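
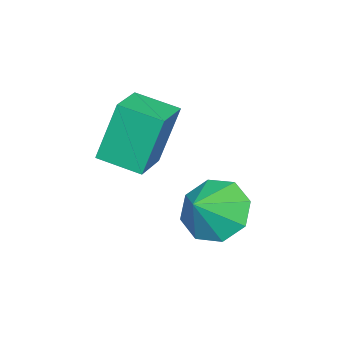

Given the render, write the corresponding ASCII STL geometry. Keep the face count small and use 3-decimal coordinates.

solid 
facet normal -0.960 -0.228 -0.162
outer loop
vertex -3.849 -0.802 4.893
vertex -4.111 0.55 4.544
vertex -3.405 -1.237 2.877
endloop
endfacet
facet normal 0.184 -0.952 0.246
outer loop
vertex -2.109 -0.93 3.096
vertex -3.849 -0.802 4.893
vertex -3.405 -1.237 2.877
endloop
endfacet
facet normal -0.960 -0.228 -0.162
outer loop
vertex -3.405 -1.237 2.877
vertex -4.111 0.55 4.544
vertex -3.667 0.114 2.528
endloop
endfacet
facet normal 0.210 -0.206 -0.956
outer loop
vertex -3.667 0.114 2.528
vertex -2.109 -0.93 3.096
vertex -3.405 -1.237 2.877
endloop
endfacet
facet normal -0.210 0.206 0.956
outer loop
vertex -3.849 -0.802 4.893
vertex -2.815 0.857 4.763
vertex -4.111 0.55 4.544
endloop
endfacet
facet normal 0.184 -0.951 0.246
outer loop
vertex -2.553 -0.494 5.112
vertex -3.849 -0.802 4.893
vertex -2.109 -0.93 3.096
endloop
endfacet
facet normal -0.210 0.206 0.956
outer loop
vertex -2.553 -0.494 5.112
vertex -2.815 0.857 4.763
vertex -3.849 -0.802 4.893
endloop
endfacet
facet normal -0.184 0.952 -0.246
outer loop
vertex -4.111 0.55 4.544
vertex -2.815 0.857 4.763
vertex -3.667 0.114 2.528
endloop
endfacet
facet normal 0.210 -0.206 -0.956
outer loop
vertex -2.371 0.422 2.747
vertex -2.109 -0.93 3.096
vertex -3.667 0.114 2.528
endloop
endfacet
facet normal -0.185 0.952 -0.246
outer loop
vertex -3.667 0.114 2.528
vertex -2.815 0.857 4.763
vertex -2.371 0.422 2.747
endloop
endfacet
facet normal 0.960 0.228 0.162
outer loop
vertex -2.371 0.422 2.747
vertex -2.553 -0.494 5.112
vertex -2.109 -0.93 3.096
endloop
endfacet
facet normal 0.960 0.228 0.162
outer loop
vertex -2.815 0.857 4.763
vertex -2.553 -0.494 5.112
vertex -2.371 0.422 2.747
endloop
endfacet
facet normal -0.792 0.056 -0.608
outer loop
vertex -2.615 2.85 0.79
vertex -3.201 2.246 1.498
vertex -3.018 3.322 1.359
endloop
endfacet
facet normal 0.788 0.614 0.048
outer loop
vertex -2.615 2.85 0.79
vertex -3.018 3.322 1.359
vertex -2.179 2.174 2.282
endloop
endfacet
facet normal -0.792 0.056 -0.608
outer loop
vertex -3.018 3.322 1.359
vertex -3.201 2.246 1.498
vertex -3.528 3.164 2.009
endloop
endfacet
facet normal 0.435 0.736 0.520
outer loop
vertex -3.018 3.322 1.359
vertex -3.528 3.164 2.009
vertex -2.179 2.174 2.282
endloop
endfacet
facet normal -0.792 0.056 -0.607
outer loop
vertex -3.528 3.164 2.009
vertex -3.201 2.246 1.498
vertex -3.847 2.468 2.361
endloop
endfacet
facet normal 0.115 0.406 0.907
outer loop
vertex -3.528 3.164 2.009
vertex -3.847 2.468 2.361
vertex -2.179 2.174 2.282
endloop
endfacet
facet normal -0.792 0.056 -0.607
outer loop
vertex -3.847 2.468 2.361
vertex -3.201 2.246 1.498
vertex -3.787 1.643 2.207
endloop
endfacet
facet normal 0.014 -0.182 0.983
outer loop
vertex -3.847 2.468 2.361
vertex -3.787 1.643 2.207
vertex -2.179 2.174 2.282
endloop
endfacet
facet normal -0.792 0.056 -0.607
outer loop
vertex -3.787 1.643 2.207
vertex -3.201 2.246 1.498
vertex -3.384 1.171 1.638
endloop
endfacet
facet normal 0.193 -0.684 0.704
outer loop
vertex -3.787 1.643 2.207
vertex -3.384 1.171 1.638
vertex -2.179 2.174 2.282
endloop
endfacet
facet normal -0.793 0.056 -0.607
outer loop
vertex -3.384 1.171 1.638
vertex -3.201 2.246 1.498
vertex -2.874 1.329 0.987
endloop
endfacet
facet normal 0.546 -0.805 0.232
outer loop
vertex -3.384 1.171 1.638
vertex -2.874 1.329 0.987
vertex -2.179 2.174 2.282
endloop
endfacet
facet normal -0.792 0.056 -0.607
outer loop
vertex -2.874 1.329 0.987
vertex -3.201 2.246 1.498
vertex -2.556 2.024 0.636
endloop
endfacet
facet normal 0.866 -0.475 -0.155
outer loop
vertex -2.874 1.329 0.987
vertex -2.556 2.024 0.636
vertex -2.179 2.174 2.282
endloop
endfacet
facet normal -0.792 0.057 -0.607
outer loop
vertex -2.556 2.024 0.636
vertex -3.201 2.246 1.498
vertex -2.615 2.85 0.79
endloop
endfacet
facet normal 0.966 0.112 -0.232
outer loop
vertex -2.556 2.024 0.636
vertex -2.615 2.85 0.79
vertex -2.179 2.174 2.282
endloop
endfacet

endsolid


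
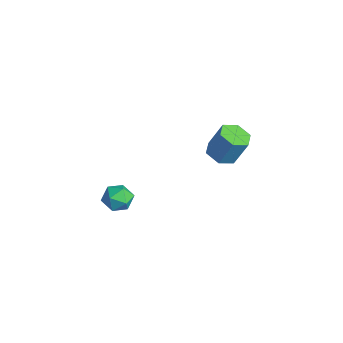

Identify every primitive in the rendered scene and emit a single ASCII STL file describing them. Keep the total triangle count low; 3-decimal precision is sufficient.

solid 
facet normal -0.233 -0.337 -0.912
outer loop
vertex -2.317 3.115 -2.391
vertex -2.933 2.846 -2.134
vertex -2.912 3.519 -2.388
endloop
endfacet
facet normal 0.511 0.755 -0.411
outer loop
vertex -2.317 3.115 -2.391
vertex -2.912 3.519 -2.388
vertex -1.991 3.584 -1.124
endloop
endfacet
facet normal 0.510 0.756 -0.410
outer loop
vertex -1.991 3.584 -1.124
vertex -2.912 3.519 -2.388
vertex -2.587 3.988 -1.12
endloop
endfacet
facet normal 0.234 0.337 0.912
outer loop
vertex -1.991 3.584 -1.124
vertex -2.587 3.988 -1.12
vertex -2.607 3.314 -0.866
endloop
endfacet
facet normal -0.234 -0.337 -0.912
outer loop
vertex -2.912 3.519 -2.388
vertex -2.933 2.846 -2.134
vertex -3.529 3.25 -2.13
endloop
endfacet
facet normal -0.461 0.864 -0.201
outer loop
vertex -2.912 3.519 -2.388
vertex -3.529 3.25 -2.13
vertex -2.587 3.988 -1.12
endloop
endfacet
facet normal -0.462 0.864 -0.200
outer loop
vertex -2.587 3.988 -1.12
vertex -3.529 3.25 -2.13
vertex -3.203 3.718 -0.863
endloop
endfacet
facet normal 0.233 0.337 0.912
outer loop
vertex -2.587 3.988 -1.12
vertex -3.203 3.718 -0.863
vertex -2.607 3.314 -0.866
endloop
endfacet
facet normal -0.234 -0.337 -0.912
outer loop
vertex -3.529 3.25 -2.13
vertex -2.933 2.846 -2.134
vertex -3.549 2.576 -1.876
endloop
endfacet
facet normal -0.972 0.108 0.210
outer loop
vertex -3.529 3.25 -2.13
vertex -3.549 2.576 -1.876
vertex -3.203 3.718 -0.863
endloop
endfacet
facet normal -0.972 0.108 0.210
outer loop
vertex -3.203 3.718 -0.863
vertex -3.549 2.576 -1.876
vertex -3.223 3.045 -0.609
endloop
endfacet
facet normal 0.233 0.337 0.912
outer loop
vertex -3.203 3.718 -0.863
vertex -3.223 3.045 -0.609
vertex -2.607 3.314 -0.866
endloop
endfacet
facet normal -0.234 -0.337 -0.912
outer loop
vertex -3.549 2.576 -1.876
vertex -2.933 2.846 -2.134
vertex -2.953 2.172 -1.88
endloop
endfacet
facet normal -0.510 -0.756 0.411
outer loop
vertex -3.549 2.576 -1.876
vertex -2.953 2.172 -1.88
vertex -3.223 3.045 -0.609
endloop
endfacet
facet normal -0.511 -0.755 0.410
outer loop
vertex -3.223 3.045 -0.609
vertex -2.953 2.172 -1.88
vertex -2.628 2.641 -0.612
endloop
endfacet
facet normal 0.233 0.337 0.912
outer loop
vertex -3.223 3.045 -0.609
vertex -2.628 2.641 -0.612
vertex -2.607 3.314 -0.866
endloop
endfacet
facet normal -0.233 -0.337 -0.912
outer loop
vertex -2.953 2.172 -1.88
vertex -2.933 2.846 -2.134
vertex -2.337 2.442 -2.137
endloop
endfacet
facet normal 0.462 -0.864 0.201
outer loop
vertex -2.953 2.172 -1.88
vertex -2.337 2.442 -2.137
vertex -2.628 2.641 -0.612
endloop
endfacet
facet normal 0.461 -0.864 0.201
outer loop
vertex -2.628 2.641 -0.612
vertex -2.337 2.442 -2.137
vertex -2.011 2.91 -0.87
endloop
endfacet
facet normal 0.234 0.337 0.912
outer loop
vertex -2.628 2.641 -0.612
vertex -2.011 2.91 -0.87
vertex -2.607 3.314 -0.866
endloop
endfacet
facet normal -0.233 -0.337 -0.912
outer loop
vertex -2.337 2.442 -2.137
vertex -2.933 2.846 -2.134
vertex -2.317 3.115 -2.391
endloop
endfacet
facet normal 0.972 -0.108 -0.210
outer loop
vertex -2.337 2.442 -2.137
vertex -2.317 3.115 -2.391
vertex -2.011 2.91 -0.87
endloop
endfacet
facet normal 0.972 -0.108 -0.210
outer loop
vertex -2.011 2.91 -0.87
vertex -2.317 3.115 -2.391
vertex -1.991 3.584 -1.124
endloop
endfacet
facet normal 0.234 0.337 0.912
outer loop
vertex -2.011 2.91 -0.87
vertex -1.991 3.584 -1.124
vertex -2.607 3.314 -0.866
endloop
endfacet
facet normal -0.446 0.235 0.864
outer loop
vertex -2.593 -1.648 -2.157
vertex -2.544 -2.32 -1.949
vertex -2.024 -1.867 -1.804
endloop
endfacet
facet normal -0.075 0.789 0.610
outer loop
vertex -2.593 -1.648 -2.157
vertex -2.024 -1.867 -1.804
vertex -1.952 -1.434 -2.355
endloop
endfacet
facet normal -0.327 0.944 -0.039
outer loop
vertex -2.593 -1.648 -2.157
vertex -1.952 -1.434 -2.355
vertex -2.428 -1.619 -2.841
endloop
endfacet
facet normal -0.854 0.486 -0.185
outer loop
vertex -2.593 -1.648 -2.157
vertex -2.428 -1.619 -2.841
vertex -2.794 -2.166 -2.59
endloop
endfacet
facet normal -0.927 0.048 0.373
outer loop
vertex -2.593 -1.648 -2.157
vertex -2.794 -2.166 -2.59
vertex -2.544 -2.32 -1.949
endloop
endfacet
facet normal 0.606 0.585 0.539
outer loop
vertex -1.952 -1.434 -2.355
vertex -2.024 -1.867 -1.804
vertex -1.506 -1.974 -2.27
endloop
endfacet
facet normal 0.006 -0.311 0.950
outer loop
vertex -2.024 -1.867 -1.804
vertex -2.544 -2.32 -1.949
vertex -1.872 -2.521 -2.019
endloop
endfacet
facet normal -0.774 -0.615 0.154
outer loop
vertex -2.544 -2.32 -1.949
vertex -2.794 -2.166 -2.59
vertex -2.348 -2.706 -2.505
endloop
endfacet
facet normal -0.655 0.094 -0.750
outer loop
vertex -2.794 -2.166 -2.59
vertex -2.428 -1.619 -2.841
vertex -2.276 -2.273 -3.056
endloop
endfacet
facet normal 0.197 0.837 -0.511
outer loop
vertex -2.428 -1.619 -2.841
vertex -1.952 -1.434 -2.355
vertex -1.756 -1.82 -2.911
endloop
endfacet
facet normal 0.854 -0.486 0.185
outer loop
vertex -1.707 -2.492 -2.703
vertex -1.506 -1.974 -2.27
vertex -1.872 -2.521 -2.019
endloop
endfacet
facet normal 0.327 -0.944 0.039
outer loop
vertex -1.707 -2.492 -2.703
vertex -1.872 -2.521 -2.019
vertex -2.348 -2.706 -2.505
endloop
endfacet
facet normal 0.075 -0.789 -0.610
outer loop
vertex -1.707 -2.492 -2.703
vertex -2.348 -2.706 -2.505
vertex -2.276 -2.273 -3.056
endloop
endfacet
facet normal 0.446 -0.235 -0.864
outer loop
vertex -1.707 -2.492 -2.703
vertex -2.276 -2.273 -3.056
vertex -1.756 -1.82 -2.911
endloop
endfacet
facet normal 0.927 -0.048 -0.373
outer loop
vertex -1.707 -2.492 -2.703
vertex -1.756 -1.82 -2.911
vertex -1.506 -1.974 -2.27
endloop
endfacet
facet normal 0.655 -0.094 0.750
outer loop
vertex -1.872 -2.521 -2.019
vertex -1.506 -1.974 -2.27
vertex -2.024 -1.867 -1.804
endloop
endfacet
facet normal -0.197 -0.837 0.511
outer loop
vertex -2.348 -2.706 -2.505
vertex -1.872 -2.521 -2.019
vertex -2.544 -2.32 -1.949
endloop
endfacet
facet normal -0.606 -0.585 -0.539
outer loop
vertex -2.276 -2.273 -3.056
vertex -2.348 -2.706 -2.505
vertex -2.794 -2.166 -2.59
endloop
endfacet
facet normal -0.006 0.311 -0.950
outer loop
vertex -1.756 -1.82 -2.911
vertex -2.276 -2.273 -3.056
vertex -2.428 -1.619 -2.841
endloop
endfacet
facet normal 0.774 0.615 -0.154
outer loop
vertex -1.506 -1.974 -2.27
vertex -1.756 -1.82 -2.911
vertex -1.952 -1.434 -2.355
endloop
endfacet

endsolid


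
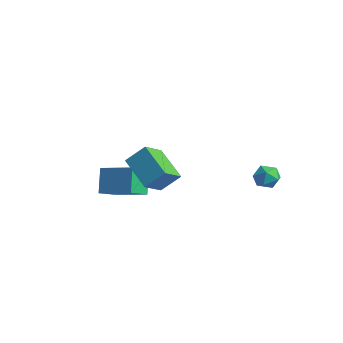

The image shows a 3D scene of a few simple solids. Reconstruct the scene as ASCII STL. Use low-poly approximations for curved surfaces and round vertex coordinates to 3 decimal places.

solid 
facet normal -0.865 -0.040 0.500
outer loop
vertex 2.222 -4.907 3.213
vertex 2.722 -4.099 4.143
vertex 1.75 -3.781 2.488
endloop
endfacet
facet normal -0.376 -0.608 -0.699
outer loop
vertex 3.498 -3.701 1.477
vertex 2.222 -4.907 3.213
vertex 1.75 -3.781 2.488
endloop
endfacet
facet normal -0.865 -0.040 0.500
outer loop
vertex 1.75 -3.781 2.488
vertex 2.722 -4.099 4.143
vertex 2.251 -2.973 3.418
endloop
endfacet
facet normal -0.332 0.793 -0.511
outer loop
vertex 2.251 -2.973 3.418
vertex 3.498 -3.701 1.477
vertex 1.75 -3.781 2.488
endloop
endfacet
facet normal 0.332 -0.793 0.511
outer loop
vertex 2.222 -4.907 3.213
vertex 4.47 -4.019 3.132
vertex 2.722 -4.099 4.143
endloop
endfacet
facet normal -0.377 -0.608 -0.699
outer loop
vertex 3.969 -4.827 2.202
vertex 2.222 -4.907 3.213
vertex 3.498 -3.701 1.477
endloop
endfacet
facet normal 0.332 -0.793 0.511
outer loop
vertex 3.969 -4.827 2.202
vertex 4.47 -4.019 3.132
vertex 2.222 -4.907 3.213
endloop
endfacet
facet normal 0.377 0.608 0.699
outer loop
vertex 2.722 -4.099 4.143
vertex 4.47 -4.019 3.132
vertex 2.251 -2.973 3.418
endloop
endfacet
facet normal -0.332 0.793 -0.511
outer loop
vertex 3.998 -2.893 2.407
vertex 3.498 -3.701 1.477
vertex 2.251 -2.973 3.418
endloop
endfacet
facet normal 0.377 0.608 0.699
outer loop
vertex 2.251 -2.973 3.418
vertex 4.47 -4.019 3.132
vertex 3.998 -2.893 2.407
endloop
endfacet
facet normal 0.865 0.040 -0.500
outer loop
vertex 3.998 -2.893 2.407
vertex 3.969 -4.827 2.202
vertex 3.498 -3.701 1.477
endloop
endfacet
facet normal 0.865 0.040 -0.501
outer loop
vertex 4.47 -4.019 3.132
vertex 3.969 -4.827 2.202
vertex 3.998 -2.893 2.407
endloop
endfacet
facet normal -0.434 0.298 0.850
outer loop
vertex -3.324 -3.356 -0.153
vertex -1.549 -2.473 0.443
vertex -3.689 -2.228 -0.734
endloop
endfacet
facet normal -0.858 -0.426 -0.288
outer loop
vertex -2.991 -2.707 -2.103
vertex -3.324 -3.356 -0.153
vertex -3.689 -2.228 -0.734
endloop
endfacet
facet normal -0.434 0.297 0.851
outer loop
vertex -3.689 -2.228 -0.734
vertex -1.549 -2.473 0.443
vertex -1.914 -1.346 -0.137
endloop
endfacet
facet normal -0.277 0.854 -0.440
outer loop
vertex -1.914 -1.346 -0.137
vertex -2.991 -2.707 -2.103
vertex -3.689 -2.228 -0.734
endloop
endfacet
facet normal 0.277 -0.854 0.440
outer loop
vertex -3.324 -3.356 -0.153
vertex -0.851 -2.952 -0.926
vertex -1.549 -2.473 0.443
endloop
endfacet
facet normal -0.858 -0.426 -0.288
outer loop
vertex -2.626 -3.834 -1.523
vertex -3.324 -3.356 -0.153
vertex -2.991 -2.707 -2.103
endloop
endfacet
facet normal 0.277 -0.855 0.439
outer loop
vertex -2.626 -3.834 -1.523
vertex -0.851 -2.952 -0.926
vertex -3.324 -3.356 -0.153
endloop
endfacet
facet normal 0.858 0.426 0.288
outer loop
vertex -1.549 -2.473 0.443
vertex -0.851 -2.952 -0.926
vertex -1.914 -1.346 -0.137
endloop
endfacet
facet normal -0.277 0.854 -0.439
outer loop
vertex -1.216 -1.824 -1.507
vertex -2.991 -2.707 -2.103
vertex -1.914 -1.346 -0.137
endloop
endfacet
facet normal 0.858 0.426 0.288
outer loop
vertex -1.914 -1.346 -0.137
vertex -0.851 -2.952 -0.926
vertex -1.216 -1.824 -1.507
endloop
endfacet
facet normal 0.434 -0.297 -0.851
outer loop
vertex -1.216 -1.824 -1.507
vertex -2.626 -3.834 -1.523
vertex -2.991 -2.707 -2.103
endloop
endfacet
facet normal 0.434 -0.298 -0.850
outer loop
vertex -0.851 -2.952 -0.926
vertex -2.626 -3.834 -1.523
vertex -1.216 -1.824 -1.507
endloop
endfacet
facet normal -0.914 0.328 -0.237
outer loop
vertex 3.466 2.276 0.518
vertex 3.154 1.765 1.014
vertex 3.346 2.478 1.26
endloop
endfacet
facet normal -0.432 0.850 -0.301
outer loop
vertex 3.466 2.276 0.518
vertex 3.346 2.478 1.26
vertex 4.005 2.686 0.902
endloop
endfacet
facet normal 0.063 0.637 -0.768
outer loop
vertex 3.466 2.276 0.518
vertex 4.005 2.686 0.902
vertex 4.22 2.102 0.435
endloop
endfacet
facet normal -0.113 -0.017 -0.993
outer loop
vertex 3.466 2.276 0.518
vertex 4.22 2.102 0.435
vertex 3.694 1.532 0.505
endloop
endfacet
facet normal -0.717 -0.208 -0.665
outer loop
vertex 3.466 2.276 0.518
vertex 3.694 1.532 0.505
vertex 3.154 1.765 1.014
endloop
endfacet
facet normal -0.115 0.936 0.333
outer loop
vertex 4.005 2.686 0.902
vertex 3.346 2.478 1.26
vertex 4.026 2.428 1.635
endloop
endfacet
facet normal -0.895 0.091 0.436
outer loop
vertex 3.346 2.478 1.26
vertex 3.154 1.765 1.014
vertex 3.5 1.858 1.705
endloop
endfacet
facet normal -0.577 -0.776 -0.257
outer loop
vertex 3.154 1.765 1.014
vertex 3.694 1.532 0.505
vertex 3.715 1.274 1.238
endloop
endfacet
facet normal 0.401 -0.467 -0.789
outer loop
vertex 3.694 1.532 0.505
vertex 4.22 2.102 0.435
vertex 4.374 1.482 0.88
endloop
endfacet
facet normal 0.686 0.591 -0.423
outer loop
vertex 4.22 2.102 0.435
vertex 4.005 2.686 0.902
vertex 4.566 2.195 1.126
endloop
endfacet
facet normal 0.113 0.017 0.993
outer loop
vertex 4.254 1.684 1.622
vertex 4.026 2.428 1.635
vertex 3.5 1.858 1.705
endloop
endfacet
facet normal -0.063 -0.637 0.768
outer loop
vertex 4.254 1.684 1.622
vertex 3.5 1.858 1.705
vertex 3.715 1.274 1.238
endloop
endfacet
facet normal 0.432 -0.850 0.301
outer loop
vertex 4.254 1.684 1.622
vertex 3.715 1.274 1.238
vertex 4.374 1.482 0.88
endloop
endfacet
facet normal 0.914 -0.328 0.237
outer loop
vertex 4.254 1.684 1.622
vertex 4.374 1.482 0.88
vertex 4.566 2.195 1.126
endloop
endfacet
facet normal 0.717 0.208 0.665
outer loop
vertex 4.254 1.684 1.622
vertex 4.566 2.195 1.126
vertex 4.026 2.428 1.635
endloop
endfacet
facet normal -0.401 0.467 0.789
outer loop
vertex 3.5 1.858 1.705
vertex 4.026 2.428 1.635
vertex 3.346 2.478 1.26
endloop
endfacet
facet normal -0.686 -0.591 0.423
outer loop
vertex 3.715 1.274 1.238
vertex 3.5 1.858 1.705
vertex 3.154 1.765 1.014
endloop
endfacet
facet normal 0.115 -0.936 -0.333
outer loop
vertex 4.374 1.482 0.88
vertex 3.715 1.274 1.238
vertex 3.694 1.532 0.505
endloop
endfacet
facet normal 0.895 -0.091 -0.436
outer loop
vertex 4.566 2.195 1.126
vertex 4.374 1.482 0.88
vertex 4.22 2.102 0.435
endloop
endfacet
facet normal 0.577 0.776 0.257
outer loop
vertex 4.026 2.428 1.635
vertex 4.566 2.195 1.126
vertex 4.005 2.686 0.902
endloop
endfacet

endsolid


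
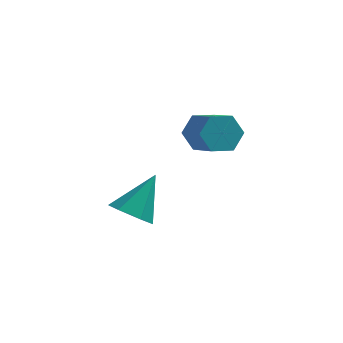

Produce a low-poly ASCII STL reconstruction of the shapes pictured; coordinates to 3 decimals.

solid 
facet normal -0.386 -0.606 -0.695
outer loop
vertex 0.323 -1.118 -4.253
vertex -0.155 -0.413 -4.602
vertex 0.692 -0.595 -4.914
endloop
endfacet
facet normal 0.915 -0.291 0.280
outer loop
vertex 0.323 -1.118 -4.253
vertex 0.692 -0.595 -4.914
vertex 0.615 0.793 -3.218
endloop
endfacet
facet normal -0.386 -0.606 -0.695
outer loop
vertex 0.692 -0.595 -4.914
vertex -0.155 -0.413 -4.602
vertex 0.214 0.11 -5.263
endloop
endfacet
facet normal 0.851 0.424 -0.309
outer loop
vertex 0.692 -0.595 -4.914
vertex 0.214 0.11 -5.263
vertex 0.615 0.793 -3.218
endloop
endfacet
facet normal -0.387 -0.606 -0.695
outer loop
vertex 0.214 0.11 -5.263
vertex -0.155 -0.413 -4.602
vertex -0.632 0.291 -4.95
endloop
endfacet
facet normal 0.079 0.941 -0.330
outer loop
vertex 0.214 0.11 -5.263
vertex -0.632 0.291 -4.95
vertex 0.615 0.793 -3.218
endloop
endfacet
facet normal -0.387 -0.606 -0.695
outer loop
vertex -0.632 0.291 -4.95
vertex -0.155 -0.413 -4.602
vertex -1.001 -0.232 -4.289
endloop
endfacet
facet normal -0.627 0.742 0.237
outer loop
vertex -0.632 0.291 -4.95
vertex -1.001 -0.232 -4.289
vertex 0.615 0.793 -3.218
endloop
endfacet
facet normal -0.387 -0.607 -0.694
outer loop
vertex -1.001 -0.232 -4.289
vertex -0.155 -0.413 -4.602
vertex -0.523 -0.936 -3.94
endloop
endfacet
facet normal -0.564 0.026 0.825
outer loop
vertex -1.001 -0.232 -4.289
vertex -0.523 -0.936 -3.94
vertex 0.615 0.793 -3.218
endloop
endfacet
facet normal -0.387 -0.606 -0.694
outer loop
vertex -0.523 -0.936 -3.94
vertex -0.155 -0.413 -4.602
vertex 0.323 -1.118 -4.253
endloop
endfacet
facet normal 0.208 -0.490 0.846
outer loop
vertex -0.523 -0.936 -3.94
vertex 0.323 -1.118 -4.253
vertex 0.615 0.793 -3.218
endloop
endfacet
facet normal -0.477 0.711 -0.516
outer loop
vertex 3.136 1.258 -0.898
vertex 2.375 0.872 -0.726
vertex 2.689 1.476 -0.184
endloop
endfacet
facet normal 0.712 0.657 0.245
outer loop
vertex 3.136 1.258 -0.898
vertex 2.689 1.476 -0.184
vertex 3.905 0.114 -0.066
endloop
endfacet
facet normal 0.712 0.657 0.246
outer loop
vertex 3.905 0.114 -0.066
vertex 2.689 1.476 -0.184
vertex 3.458 0.332 0.647
endloop
endfacet
facet normal 0.478 -0.710 0.517
outer loop
vertex 3.905 0.114 -0.066
vertex 3.458 0.332 0.647
vertex 3.145 -0.272 0.106
endloop
endfacet
facet normal -0.477 0.711 -0.516
outer loop
vertex 2.689 1.476 -0.184
vertex 2.375 0.872 -0.726
vertex 1.928 1.09 -0.012
endloop
endfacet
facet normal -0.089 0.546 0.833
outer loop
vertex 2.689 1.476 -0.184
vertex 1.928 1.09 -0.012
vertex 3.458 0.332 0.647
endloop
endfacet
facet normal -0.089 0.546 0.833
outer loop
vertex 3.458 0.332 0.647
vertex 1.928 1.09 -0.012
vertex 2.698 -0.054 0.819
endloop
endfacet
facet normal 0.478 -0.710 0.517
outer loop
vertex 3.458 0.332 0.647
vertex 2.698 -0.054 0.819
vertex 3.145 -0.272 0.106
endloop
endfacet
facet normal -0.478 0.711 -0.516
outer loop
vertex 1.928 1.09 -0.012
vertex 2.375 0.872 -0.726
vertex 1.615 0.486 -0.554
endloop
endfacet
facet normal -0.801 -0.112 0.588
outer loop
vertex 1.928 1.09 -0.012
vertex 1.615 0.486 -0.554
vertex 2.698 -0.054 0.819
endloop
endfacet
facet normal -0.801 -0.111 0.588
outer loop
vertex 2.698 -0.054 0.819
vertex 1.615 0.486 -0.554
vertex 2.384 -0.658 0.278
endloop
endfacet
facet normal 0.477 -0.711 0.517
outer loop
vertex 2.698 -0.054 0.819
vertex 2.384 -0.658 0.278
vertex 3.145 -0.272 0.106
endloop
endfacet
facet normal -0.478 0.710 -0.517
outer loop
vertex 1.615 0.486 -0.554
vertex 2.375 0.872 -0.726
vertex 2.062 0.268 -1.267
endloop
endfacet
facet normal -0.712 -0.657 -0.246
outer loop
vertex 1.615 0.486 -0.554
vertex 2.062 0.268 -1.267
vertex 2.384 -0.658 0.278
endloop
endfacet
facet normal -0.713 -0.657 -0.245
outer loop
vertex 2.384 -0.658 0.278
vertex 2.062 0.268 -1.267
vertex 2.831 -0.876 -0.436
endloop
endfacet
facet normal 0.477 -0.711 0.516
outer loop
vertex 2.384 -0.658 0.278
vertex 2.831 -0.876 -0.436
vertex 3.145 -0.272 0.106
endloop
endfacet
facet normal -0.478 0.710 -0.517
outer loop
vertex 2.062 0.268 -1.267
vertex 2.375 0.872 -0.726
vertex 2.822 0.654 -1.439
endloop
endfacet
facet normal 0.089 -0.546 -0.833
outer loop
vertex 2.062 0.268 -1.267
vertex 2.822 0.654 -1.439
vertex 2.831 -0.876 -0.436
endloop
endfacet
facet normal 0.088 -0.546 -0.833
outer loop
vertex 2.831 -0.876 -0.436
vertex 2.822 0.654 -1.439
vertex 3.592 -0.49 -0.608
endloop
endfacet
facet normal 0.477 -0.711 0.516
outer loop
vertex 2.831 -0.876 -0.436
vertex 3.592 -0.49 -0.608
vertex 3.145 -0.272 0.106
endloop
endfacet
facet normal -0.477 0.711 -0.517
outer loop
vertex 2.822 0.654 -1.439
vertex 2.375 0.872 -0.726
vertex 3.136 1.258 -0.898
endloop
endfacet
facet normal 0.801 0.111 -0.589
outer loop
vertex 2.822 0.654 -1.439
vertex 3.136 1.258 -0.898
vertex 3.592 -0.49 -0.608
endloop
endfacet
facet normal 0.802 0.112 -0.587
outer loop
vertex 3.592 -0.49 -0.608
vertex 3.136 1.258 -0.898
vertex 3.905 0.114 -0.066
endloop
endfacet
facet normal 0.478 -0.711 0.516
outer loop
vertex 3.592 -0.49 -0.608
vertex 3.905 0.114 -0.066
vertex 3.145 -0.272 0.106
endloop
endfacet

endsolid


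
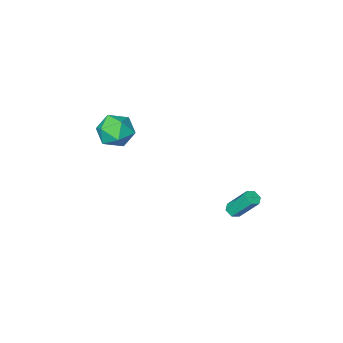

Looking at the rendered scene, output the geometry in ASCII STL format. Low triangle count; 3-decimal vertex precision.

solid 
facet normal -0.978 0.207 0.035
outer loop
vertex 0.175 -3.604 2.381
vertex 0.205 -3.671 3.63
vertex 0.416 -2.579 3.057
endloop
endfacet
facet normal -0.674 0.511 -0.534
outer loop
vertex 0.175 -3.604 2.381
vertex 0.416 -2.579 3.057
vertex 1.069 -2.808 2.015
endloop
endfacet
facet normal -0.375 -0.005 -0.927
outer loop
vertex 0.175 -3.604 2.381
vertex 1.069 -2.808 2.015
vertex 1.262 -4.043 1.944
endloop
endfacet
facet normal -0.495 -0.628 -0.600
outer loop
vertex 0.175 -3.604 2.381
vertex 1.262 -4.043 1.944
vertex 0.728 -4.576 2.942
endloop
endfacet
facet normal -0.868 -0.497 -0.006
outer loop
vertex 0.175 -3.604 2.381
vertex 0.728 -4.576 2.942
vertex 0.205 -3.671 3.63
endloop
endfacet
facet normal -0.153 0.941 -0.303
outer loop
vertex 1.069 -2.808 2.015
vertex 0.416 -2.579 3.057
vertex 1.652 -2.384 3.038
endloop
endfacet
facet normal -0.646 0.449 0.618
outer loop
vertex 0.416 -2.579 3.057
vertex 0.205 -3.671 3.63
vertex 1.118 -2.917 4.036
endloop
endfacet
facet normal -0.467 -0.690 0.552
outer loop
vertex 0.205 -3.671 3.63
vertex 0.728 -4.576 2.942
vertex 1.311 -4.152 3.965
endloop
endfacet
facet normal 0.136 -0.902 -0.409
outer loop
vertex 0.728 -4.576 2.942
vertex 1.262 -4.043 1.944
vertex 1.964 -4.381 2.923
endloop
endfacet
facet normal 0.330 0.106 -0.938
outer loop
vertex 1.262 -4.043 1.944
vertex 1.069 -2.808 2.015
vertex 2.175 -3.289 2.35
endloop
endfacet
facet normal 0.495 0.628 0.600
outer loop
vertex 2.205 -3.356 3.599
vertex 1.652 -2.384 3.038
vertex 1.118 -2.917 4.036
endloop
endfacet
facet normal 0.375 0.005 0.927
outer loop
vertex 2.205 -3.356 3.599
vertex 1.118 -2.917 4.036
vertex 1.311 -4.152 3.965
endloop
endfacet
facet normal 0.674 -0.511 0.534
outer loop
vertex 2.205 -3.356 3.599
vertex 1.311 -4.152 3.965
vertex 1.964 -4.381 2.923
endloop
endfacet
facet normal 0.978 -0.207 -0.035
outer loop
vertex 2.205 -3.356 3.599
vertex 1.964 -4.381 2.923
vertex 2.175 -3.289 2.35
endloop
endfacet
facet normal 0.868 0.497 0.006
outer loop
vertex 2.205 -3.356 3.599
vertex 2.175 -3.289 2.35
vertex 1.652 -2.384 3.038
endloop
endfacet
facet normal -0.136 0.902 0.409
outer loop
vertex 1.118 -2.917 4.036
vertex 1.652 -2.384 3.038
vertex 0.416 -2.579 3.057
endloop
endfacet
facet normal -0.330 -0.106 0.938
outer loop
vertex 1.311 -4.152 3.965
vertex 1.118 -2.917 4.036
vertex 0.205 -3.671 3.63
endloop
endfacet
facet normal 0.153 -0.941 0.303
outer loop
vertex 1.964 -4.381 2.923
vertex 1.311 -4.152 3.965
vertex 0.728 -4.576 2.942
endloop
endfacet
facet normal 0.646 -0.449 -0.618
outer loop
vertex 2.175 -3.289 2.35
vertex 1.964 -4.381 2.923
vertex 1.262 -4.043 1.944
endloop
endfacet
facet normal 0.467 0.690 -0.552
outer loop
vertex 1.652 -2.384 3.038
vertex 2.175 -3.289 2.35
vertex 1.069 -2.808 2.015
endloop
endfacet
facet normal 0.300 -0.529 -0.794
outer loop
vertex -1.815 3.361 -0.634
vertex -2.315 3.382 -0.837
vertex -1.957 3.768 -0.959
endloop
endfacet
facet normal 0.916 0.390 0.088
outer loop
vertex -1.815 3.361 -0.634
vertex -1.957 3.768 -0.959
vertex -2.406 4.397 0.921
endloop
endfacet
facet normal 0.916 0.390 0.088
outer loop
vertex -2.406 4.397 0.921
vertex -1.957 3.768 -0.959
vertex -2.548 4.804 0.596
endloop
endfacet
facet normal -0.302 0.528 0.794
outer loop
vertex -2.406 4.397 0.921
vertex -2.548 4.804 0.596
vertex -2.905 4.418 0.717
endloop
endfacet
facet normal 0.301 -0.530 -0.793
outer loop
vertex -1.957 3.768 -0.959
vertex -2.315 3.382 -0.837
vertex -2.457 3.789 -1.163
endloop
endfacet
facet normal 0.230 0.848 -0.477
outer loop
vertex -1.957 3.768 -0.959
vertex -2.457 3.789 -1.163
vertex -2.548 4.804 0.596
endloop
endfacet
facet normal 0.231 0.848 -0.477
outer loop
vertex -2.548 4.804 0.596
vertex -2.457 3.789 -1.163
vertex -3.047 4.825 0.392
endloop
endfacet
facet normal -0.302 0.528 0.794
outer loop
vertex -2.548 4.804 0.596
vertex -3.047 4.825 0.392
vertex -2.905 4.418 0.717
endloop
endfacet
facet normal 0.302 -0.530 -0.793
outer loop
vertex -2.457 3.789 -1.163
vertex -2.315 3.382 -0.837
vertex -2.814 3.403 -1.041
endloop
endfacet
facet normal -0.687 0.457 -0.565
outer loop
vertex -2.457 3.789 -1.163
vertex -2.814 3.403 -1.041
vertex -3.047 4.825 0.392
endloop
endfacet
facet normal -0.686 0.458 -0.566
outer loop
vertex -3.047 4.825 0.392
vertex -2.814 3.403 -1.041
vertex -3.405 4.439 0.514
endloop
endfacet
facet normal -0.300 0.529 0.794
outer loop
vertex -3.047 4.825 0.392
vertex -3.405 4.439 0.514
vertex -2.905 4.418 0.717
endloop
endfacet
facet normal 0.302 -0.528 -0.794
outer loop
vertex -2.814 3.403 -1.041
vertex -2.315 3.382 -0.837
vertex -2.672 2.996 -0.716
endloop
endfacet
facet normal -0.916 -0.390 -0.088
outer loop
vertex -2.814 3.403 -1.041
vertex -2.672 2.996 -0.716
vertex -3.405 4.439 0.514
endloop
endfacet
facet normal -0.916 -0.390 -0.088
outer loop
vertex -3.405 4.439 0.514
vertex -2.672 2.996 -0.716
vertex -3.263 4.032 0.839
endloop
endfacet
facet normal -0.300 0.529 0.794
outer loop
vertex -3.405 4.439 0.514
vertex -3.263 4.032 0.839
vertex -2.905 4.418 0.717
endloop
endfacet
facet normal 0.302 -0.528 -0.794
outer loop
vertex -2.672 2.996 -0.716
vertex -2.315 3.382 -0.837
vertex -2.173 2.975 -0.512
endloop
endfacet
facet normal -0.231 -0.848 0.477
outer loop
vertex -2.672 2.996 -0.716
vertex -2.173 2.975 -0.512
vertex -3.263 4.032 0.839
endloop
endfacet
facet normal -0.230 -0.848 0.477
outer loop
vertex -3.263 4.032 0.839
vertex -2.173 2.975 -0.512
vertex -2.763 4.011 1.043
endloop
endfacet
facet normal -0.301 0.530 0.793
outer loop
vertex -3.263 4.032 0.839
vertex -2.763 4.011 1.043
vertex -2.905 4.418 0.717
endloop
endfacet
facet normal 0.300 -0.529 -0.794
outer loop
vertex -2.173 2.975 -0.512
vertex -2.315 3.382 -0.837
vertex -1.815 3.361 -0.634
endloop
endfacet
facet normal 0.686 -0.458 0.565
outer loop
vertex -2.173 2.975 -0.512
vertex -1.815 3.361 -0.634
vertex -2.763 4.011 1.043
endloop
endfacet
facet normal 0.687 -0.457 0.565
outer loop
vertex -2.763 4.011 1.043
vertex -1.815 3.361 -0.634
vertex -2.406 4.397 0.921
endloop
endfacet
facet normal -0.302 0.530 0.793
outer loop
vertex -2.763 4.011 1.043
vertex -2.406 4.397 0.921
vertex -2.905 4.418 0.717
endloop
endfacet

endsolid


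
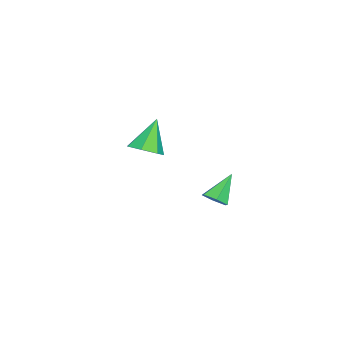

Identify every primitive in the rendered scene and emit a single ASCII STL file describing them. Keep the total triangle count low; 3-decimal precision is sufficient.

solid 
facet normal 0.504 -0.189 -0.842
outer loop
vertex -2.086 -3.341 2.032
vertex -2.536 -2.635 1.604
vertex -1.727 -2.611 2.083
endloop
endfacet
facet normal 0.482 -0.295 0.825
outer loop
vertex -2.086 -3.341 2.032
vertex -1.727 -2.611 2.083
vertex -3.524 -2.265 3.256
endloop
endfacet
facet normal 0.504 -0.189 -0.843
outer loop
vertex -1.727 -2.611 2.083
vertex -2.536 -2.635 1.604
vertex -1.977 -1.899 1.774
endloop
endfacet
facet normal 0.541 0.487 0.685
outer loop
vertex -1.727 -2.611 2.083
vertex -1.977 -1.899 1.774
vertex -3.524 -2.265 3.256
endloop
endfacet
facet normal 0.504 -0.188 -0.843
outer loop
vertex -1.977 -1.899 1.774
vertex -2.536 -2.635 1.604
vertex -2.648 -1.741 1.337
endloop
endfacet
facet normal 0.043 0.959 0.281
outer loop
vertex -1.977 -1.899 1.774
vertex -2.648 -1.741 1.337
vertex -3.524 -2.265 3.256
endloop
endfacet
facet normal 0.505 -0.188 -0.842
outer loop
vertex -2.648 -1.741 1.337
vertex -2.536 -2.635 1.604
vertex -3.234 -2.257 1.101
endloop
endfacet
facet normal -0.639 0.764 -0.083
outer loop
vertex -2.648 -1.741 1.337
vertex -3.234 -2.257 1.101
vertex -3.524 -2.265 3.256
endloop
endfacet
facet normal 0.504 -0.190 -0.842
outer loop
vertex -3.234 -2.257 1.101
vertex -2.536 -2.635 1.604
vertex -3.295 -3.057 1.245
endloop
endfacet
facet normal -0.990 0.052 -0.133
outer loop
vertex -3.234 -2.257 1.101
vertex -3.295 -3.057 1.245
vertex -3.524 -2.265 3.256
endloop
endfacet
facet normal 0.504 -0.189 -0.843
outer loop
vertex -3.295 -3.057 1.245
vertex -2.536 -2.635 1.604
vertex -2.784 -3.54 1.659
endloop
endfacet
facet normal -0.746 -0.644 0.169
outer loop
vertex -3.295 -3.057 1.245
vertex -2.784 -3.54 1.659
vertex -3.524 -2.265 3.256
endloop
endfacet
facet normal 0.504 -0.189 -0.843
outer loop
vertex -2.784 -3.54 1.659
vertex -2.536 -2.635 1.604
vertex -2.086 -3.341 2.032
endloop
endfacet
facet normal -0.091 -0.798 0.595
outer loop
vertex -2.784 -3.54 1.659
vertex -2.086 -3.341 2.032
vertex -3.524 -2.265 3.256
endloop
endfacet
facet normal 0.587 -0.354 -0.728
outer loop
vertex 3.76 1.415 2.561
vertex 3.473 1.835 2.125
vertex 4.015 2.027 2.469
endloop
endfacet
facet normal 0.472 -0.064 0.879
outer loop
vertex 3.76 1.415 2.561
vertex 4.015 2.027 2.469
vertex 2.527 2.405 3.295
endloop
endfacet
facet normal 0.587 -0.355 -0.727
outer loop
vertex 4.015 2.027 2.469
vertex 3.473 1.835 2.125
vertex 3.728 2.448 2.032
endloop
endfacet
facet normal 0.447 0.773 0.451
outer loop
vertex 4.015 2.027 2.469
vertex 3.728 2.448 2.032
vertex 2.527 2.405 3.295
endloop
endfacet
facet normal 0.589 -0.355 -0.726
outer loop
vertex 3.728 2.448 2.032
vertex 3.473 1.835 2.125
vertex 3.187 2.255 1.688
endloop
endfacet
facet normal -0.226 0.957 -0.182
outer loop
vertex 3.728 2.448 2.032
vertex 3.187 2.255 1.688
vertex 2.527 2.405 3.295
endloop
endfacet
facet normal 0.589 -0.354 -0.726
outer loop
vertex 3.187 2.255 1.688
vertex 3.473 1.835 2.125
vertex 2.932 1.642 1.78
endloop
endfacet
facet normal -0.871 0.304 -0.386
outer loop
vertex 3.187 2.255 1.688
vertex 2.932 1.642 1.78
vertex 2.527 2.405 3.295
endloop
endfacet
facet normal 0.589 -0.354 -0.726
outer loop
vertex 2.932 1.642 1.78
vertex 3.473 1.835 2.125
vertex 3.218 1.222 2.217
endloop
endfacet
facet normal -0.846 -0.532 0.042
outer loop
vertex 2.932 1.642 1.78
vertex 3.218 1.222 2.217
vertex 2.527 2.405 3.295
endloop
endfacet
facet normal 0.588 -0.354 -0.728
outer loop
vertex 3.218 1.222 2.217
vertex 3.473 1.835 2.125
vertex 3.76 1.415 2.561
endloop
endfacet
facet normal -0.173 -0.717 0.675
outer loop
vertex 3.218 1.222 2.217
vertex 3.76 1.415 2.561
vertex 2.527 2.405 3.295
endloop
endfacet

endsolid


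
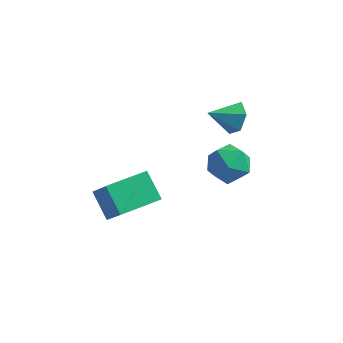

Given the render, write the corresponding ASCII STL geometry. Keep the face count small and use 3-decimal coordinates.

solid 
facet normal 0.691 0.553 -0.465
outer loop
vertex 3.126 0.197 1.564
vertex 2.564 0.387 0.955
vertex 2.63 0.883 1.642
endloop
endfacet
facet normal 0.055 -0.074 0.996
outer loop
vertex 3.126 0.197 1.564
vertex 2.63 0.883 1.642
vertex 1.596 -0.387 1.605
endloop
endfacet
facet normal 0.691 0.553 -0.465
outer loop
vertex 2.63 0.883 1.642
vertex 2.564 0.387 0.955
vertex 2.068 1.073 1.033
endloop
endfacet
facet normal -0.580 0.453 0.677
outer loop
vertex 2.63 0.883 1.642
vertex 2.068 1.073 1.033
vertex 1.596 -0.387 1.605
endloop
endfacet
facet normal 0.692 0.553 -0.464
outer loop
vertex 2.068 1.073 1.033
vertex 2.564 0.387 0.955
vertex 2.003 0.578 0.346
endloop
endfacet
facet normal -0.958 0.269 -0.103
outer loop
vertex 2.068 1.073 1.033
vertex 2.003 0.578 0.346
vertex 1.596 -0.387 1.605
endloop
endfacet
facet normal 0.692 0.554 -0.464
outer loop
vertex 2.003 0.578 0.346
vertex 2.564 0.387 0.955
vertex 2.499 -0.108 0.267
endloop
endfacet
facet normal -0.699 -0.440 -0.564
outer loop
vertex 2.003 0.578 0.346
vertex 2.499 -0.108 0.267
vertex 1.596 -0.387 1.605
endloop
endfacet
facet normal 0.692 0.554 -0.464
outer loop
vertex 2.499 -0.108 0.267
vertex 2.564 0.387 0.955
vertex 3.06 -0.299 0.876
endloop
endfacet
facet normal -0.064 -0.967 -0.245
outer loop
vertex 2.499 -0.108 0.267
vertex 3.06 -0.299 0.876
vertex 1.596 -0.387 1.605
endloop
endfacet
facet normal 0.691 0.553 -0.465
outer loop
vertex 3.06 -0.299 0.876
vertex 2.564 0.387 0.955
vertex 3.126 0.197 1.564
endloop
endfacet
facet normal 0.314 -0.784 0.535
outer loop
vertex 3.06 -0.299 0.876
vertex 3.126 0.197 1.564
vertex 1.596 -0.387 1.605
endloop
endfacet
facet normal -0.588 -0.809 -0.018
outer loop
vertex -1.015 -3.627 -3.579
vertex -1.998 -2.934 -2.585
vertex -2.05 -2.839 -5.151
endloop
endfacet
facet normal 0.630 -0.444 -0.637
outer loop
vertex -0.862 -1.206 -5.115
vertex -1.015 -3.627 -3.579
vertex -2.05 -2.839 -5.151
endloop
endfacet
facet normal -0.588 -0.809 -0.018
outer loop
vertex -2.05 -2.839 -5.151
vertex -1.998 -2.934 -2.585
vertex -3.033 -2.147 -4.157
endloop
endfacet
facet normal -0.507 0.386 -0.770
outer loop
vertex -3.033 -2.147 -4.157
vertex -0.862 -1.206 -5.115
vertex -2.05 -2.839 -5.151
endloop
endfacet
facet normal 0.507 -0.386 0.771
outer loop
vertex -1.015 -3.627 -3.579
vertex -0.81 -1.301 -2.549
vertex -1.998 -2.934 -2.585
endloop
endfacet
facet normal 0.630 -0.444 -0.637
outer loop
vertex 0.173 -1.993 -3.543
vertex -1.015 -3.627 -3.579
vertex -0.862 -1.206 -5.115
endloop
endfacet
facet normal 0.507 -0.386 0.770
outer loop
vertex 0.173 -1.993 -3.543
vertex -0.81 -1.301 -2.549
vertex -1.015 -3.627 -3.579
endloop
endfacet
facet normal -0.630 0.444 0.637
outer loop
vertex -1.998 -2.934 -2.585
vertex -0.81 -1.301 -2.549
vertex -3.033 -2.147 -4.157
endloop
endfacet
facet normal -0.507 0.386 -0.771
outer loop
vertex -1.845 -0.513 -4.121
vertex -0.862 -1.206 -5.115
vertex -3.033 -2.147 -4.157
endloop
endfacet
facet normal -0.630 0.444 0.637
outer loop
vertex -3.033 -2.147 -4.157
vertex -0.81 -1.301 -2.549
vertex -1.845 -0.513 -4.121
endloop
endfacet
facet normal 0.588 0.809 0.018
outer loop
vertex -1.845 -0.513 -4.121
vertex 0.173 -1.993 -3.543
vertex -0.862 -1.206 -5.115
endloop
endfacet
facet normal 0.588 0.809 0.018
outer loop
vertex -0.81 -1.301 -2.549
vertex 0.173 -1.993 -3.543
vertex -1.845 -0.513 -4.121
endloop
endfacet
facet normal -0.729 0.373 0.574
outer loop
vertex 2.833 -0.909 0.401
vertex 2.121 -1.543 -0.091
vertex 2.633 -1.891 0.785
endloop
endfacet
facet normal -0.105 0.381 0.919
outer loop
vertex 2.833 -0.909 0.401
vertex 2.633 -1.891 0.785
vertex 3.64 -1.524 0.748
endloop
endfacet
facet normal 0.355 0.767 0.534
outer loop
vertex 2.833 -0.909 0.401
vertex 3.64 -1.524 0.748
vertex 3.751 -0.95 -0.151
endloop
endfacet
facet normal 0.015 0.999 -0.050
outer loop
vertex 2.833 -0.909 0.401
vertex 3.751 -0.95 -0.151
vertex 2.812 -0.962 -0.67
endloop
endfacet
facet normal -0.655 0.755 -0.025
outer loop
vertex 2.833 -0.909 0.401
vertex 2.812 -0.962 -0.67
vertex 2.121 -1.543 -0.091
endloop
endfacet
facet normal 0.140 -0.289 0.947
outer loop
vertex 3.64 -1.524 0.748
vertex 2.633 -1.891 0.785
vertex 3.428 -2.538 0.47
endloop
endfacet
facet normal -0.870 -0.302 0.389
outer loop
vertex 2.633 -1.891 0.785
vertex 2.121 -1.543 -0.091
vertex 2.489 -2.55 -0.049
endloop
endfacet
facet normal -0.751 0.316 -0.580
outer loop
vertex 2.121 -1.543 -0.091
vertex 2.812 -0.962 -0.67
vertex 2.6 -1.976 -0.948
endloop
endfacet
facet normal 0.333 0.711 -0.619
outer loop
vertex 2.812 -0.962 -0.67
vertex 3.751 -0.95 -0.151
vertex 3.607 -1.609 -0.985
endloop
endfacet
facet normal 0.884 0.337 0.324
outer loop
vertex 3.751 -0.95 -0.151
vertex 3.64 -1.524 0.748
vertex 4.119 -1.957 -0.109
endloop
endfacet
facet normal -0.015 -0.999 0.050
outer loop
vertex 3.407 -2.591 -0.601
vertex 3.428 -2.538 0.47
vertex 2.489 -2.55 -0.049
endloop
endfacet
facet normal -0.355 -0.767 -0.534
outer loop
vertex 3.407 -2.591 -0.601
vertex 2.489 -2.55 -0.049
vertex 2.6 -1.976 -0.948
endloop
endfacet
facet normal 0.105 -0.381 -0.919
outer loop
vertex 3.407 -2.591 -0.601
vertex 2.6 -1.976 -0.948
vertex 3.607 -1.609 -0.985
endloop
endfacet
facet normal 0.729 -0.373 -0.574
outer loop
vertex 3.407 -2.591 -0.601
vertex 3.607 -1.609 -0.985
vertex 4.119 -1.957 -0.109
endloop
endfacet
facet normal 0.655 -0.755 0.025
outer loop
vertex 3.407 -2.591 -0.601
vertex 4.119 -1.957 -0.109
vertex 3.428 -2.538 0.47
endloop
endfacet
facet normal -0.333 -0.711 0.619
outer loop
vertex 2.489 -2.55 -0.049
vertex 3.428 -2.538 0.47
vertex 2.633 -1.891 0.785
endloop
endfacet
facet normal -0.884 -0.337 -0.324
outer loop
vertex 2.6 -1.976 -0.948
vertex 2.489 -2.55 -0.049
vertex 2.121 -1.543 -0.091
endloop
endfacet
facet normal -0.140 0.289 -0.947
outer loop
vertex 3.607 -1.609 -0.985
vertex 2.6 -1.976 -0.948
vertex 2.812 -0.962 -0.67
endloop
endfacet
facet normal 0.870 0.302 -0.389
outer loop
vertex 4.119 -1.957 -0.109
vertex 3.607 -1.609 -0.985
vertex 3.751 -0.95 -0.151
endloop
endfacet
facet normal 0.751 -0.316 0.580
outer loop
vertex 3.428 -2.538 0.47
vertex 4.119 -1.957 -0.109
vertex 3.64 -1.524 0.748
endloop
endfacet

endsolid


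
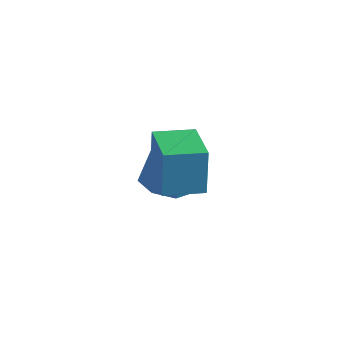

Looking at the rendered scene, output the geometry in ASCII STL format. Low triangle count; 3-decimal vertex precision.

solid 
facet normal -0.614 -0.788 0.057
outer loop
vertex -0.211 -1.649 4.999
vertex -1.753 -0.466 4.745
vertex -0.089 -1.872 3.217
endloop
endfacet
facet normal 0.787 -0.604 0.129
outer loop
vertex 0.813 -0.714 3.135
vertex -0.211 -1.649 4.999
vertex -0.089 -1.872 3.217
endloop
endfacet
facet normal -0.614 -0.787 0.056
outer loop
vertex -0.089 -1.872 3.217
vertex -1.753 -0.466 4.745
vertex -1.631 -0.688 2.963
endloop
endfacet
facet normal 0.068 -0.123 -0.990
outer loop
vertex -1.631 -0.688 2.963
vertex 0.813 -0.714 3.135
vertex -0.089 -1.872 3.217
endloop
endfacet
facet normal -0.068 0.123 0.990
outer loop
vertex -0.211 -1.649 4.999
vertex -0.851 0.692 4.663
vertex -1.753 -0.466 4.745
endloop
endfacet
facet normal 0.786 -0.604 0.129
outer loop
vertex 0.691 -0.492 4.917
vertex -0.211 -1.649 4.999
vertex 0.813 -0.714 3.135
endloop
endfacet
facet normal -0.068 0.123 0.990
outer loop
vertex 0.691 -0.492 4.917
vertex -0.851 0.692 4.663
vertex -0.211 -1.649 4.999
endloop
endfacet
facet normal -0.787 0.604 -0.129
outer loop
vertex -1.753 -0.466 4.745
vertex -0.851 0.692 4.663
vertex -1.631 -0.688 2.963
endloop
endfacet
facet normal 0.068 -0.123 -0.990
outer loop
vertex -0.729 0.469 2.881
vertex 0.813 -0.714 3.135
vertex -1.631 -0.688 2.963
endloop
endfacet
facet normal -0.786 0.604 -0.129
outer loop
vertex -1.631 -0.688 2.963
vertex -0.851 0.692 4.663
vertex -0.729 0.469 2.881
endloop
endfacet
facet normal 0.614 0.788 -0.056
outer loop
vertex -0.729 0.469 2.881
vertex 0.691 -0.492 4.917
vertex 0.813 -0.714 3.135
endloop
endfacet
facet normal 0.614 0.787 -0.057
outer loop
vertex -0.851 0.692 4.663
vertex 0.691 -0.492 4.917
vertex -0.729 0.469 2.881
endloop
endfacet
facet normal -0.161 -0.266 -0.950
outer loop
vertex -2.598 2.55 -0.63
vertex -3.502 2.156 -0.366
vertex -3.286 3.106 -0.669
endloop
endfacet
facet normal 0.609 0.732 -0.307
outer loop
vertex -2.598 2.55 -0.63
vertex -3.286 3.106 -0.669
vertex -2.315 3.017 1.043
endloop
endfacet
facet normal 0.610 0.730 -0.308
outer loop
vertex -2.315 3.017 1.043
vertex -3.286 3.106 -0.669
vertex -3.002 3.574 1.004
endloop
endfacet
facet normal 0.161 0.265 0.951
outer loop
vertex -2.315 3.017 1.043
vertex -3.002 3.574 1.004
vertex -3.218 2.624 1.306
endloop
endfacet
facet normal -0.161 -0.266 -0.950
outer loop
vertex -3.286 3.106 -0.669
vertex -3.502 2.156 -0.366
vertex -4.136 2.947 -0.48
endloop
endfacet
facet normal -0.227 0.947 -0.226
outer loop
vertex -3.286 3.106 -0.669
vertex -4.136 2.947 -0.48
vertex -3.002 3.574 1.004
endloop
endfacet
facet normal -0.227 0.947 -0.226
outer loop
vertex -3.002 3.574 1.004
vertex -4.136 2.947 -0.48
vertex -3.852 3.415 1.193
endloop
endfacet
facet normal 0.162 0.265 0.950
outer loop
vertex -3.002 3.574 1.004
vertex -3.852 3.415 1.193
vertex -3.218 2.624 1.306
endloop
endfacet
facet normal -0.161 -0.266 -0.950
outer loop
vertex -4.136 2.947 -0.48
vertex -3.502 2.156 -0.366
vertex -4.508 2.193 -0.206
endloop
endfacet
facet normal -0.893 0.450 0.026
outer loop
vertex -4.136 2.947 -0.48
vertex -4.508 2.193 -0.206
vertex -3.852 3.415 1.193
endloop
endfacet
facet normal -0.893 0.450 0.025
outer loop
vertex -3.852 3.415 1.193
vertex -4.508 2.193 -0.206
vertex -4.225 2.66 1.467
endloop
endfacet
facet normal 0.161 0.265 0.951
outer loop
vertex -3.852 3.415 1.193
vertex -4.225 2.66 1.467
vertex -3.218 2.624 1.306
endloop
endfacet
facet normal -0.161 -0.265 -0.951
outer loop
vertex -4.508 2.193 -0.206
vertex -3.502 2.156 -0.366
vertex -4.123 1.411 -0.053
endloop
endfacet
facet normal -0.886 -0.386 0.258
outer loop
vertex -4.508 2.193 -0.206
vertex -4.123 1.411 -0.053
vertex -4.225 2.66 1.467
endloop
endfacet
facet normal -0.885 -0.387 0.258
outer loop
vertex -4.225 2.66 1.467
vertex -4.123 1.411 -0.053
vertex -3.839 1.878 1.62
endloop
endfacet
facet normal 0.161 0.266 0.950
outer loop
vertex -4.225 2.66 1.467
vertex -3.839 1.878 1.62
vertex -3.218 2.624 1.306
endloop
endfacet
facet normal -0.161 -0.265 -0.951
outer loop
vertex -4.123 1.411 -0.053
vertex -3.502 2.156 -0.366
vertex -3.27 1.19 -0.136
endloop
endfacet
facet normal -0.212 -0.931 0.296
outer loop
vertex -4.123 1.411 -0.053
vertex -3.27 1.19 -0.136
vertex -3.839 1.878 1.62
endloop
endfacet
facet normal -0.211 -0.931 0.296
outer loop
vertex -3.839 1.878 1.62
vertex -3.27 1.19 -0.136
vertex -2.986 1.658 1.537
endloop
endfacet
facet normal 0.161 0.266 0.950
outer loop
vertex -3.839 1.878 1.62
vertex -2.986 1.658 1.537
vertex -3.218 2.624 1.306
endloop
endfacet
facet normal -0.162 -0.265 -0.951
outer loop
vertex -3.27 1.19 -0.136
vertex -3.502 2.156 -0.366
vertex -2.591 1.697 -0.393
endloop
endfacet
facet normal 0.621 -0.776 0.111
outer loop
vertex -3.27 1.19 -0.136
vertex -2.591 1.697 -0.393
vertex -2.986 1.658 1.537
endloop
endfacet
facet normal 0.622 -0.775 0.112
outer loop
vertex -2.986 1.658 1.537
vertex -2.591 1.697 -0.393
vertex -2.308 2.165 1.28
endloop
endfacet
facet normal 0.161 0.266 0.950
outer loop
vertex -2.986 1.658 1.537
vertex -2.308 2.165 1.28
vertex -3.218 2.624 1.306
endloop
endfacet
facet normal -0.162 -0.265 -0.950
outer loop
vertex -2.591 1.697 -0.393
vertex -3.502 2.156 -0.366
vertex -2.598 2.55 -0.63
endloop
endfacet
facet normal 0.987 -0.036 -0.157
outer loop
vertex -2.591 1.697 -0.393
vertex -2.598 2.55 -0.63
vertex -2.308 2.165 1.28
endloop
endfacet
facet normal 0.987 -0.036 -0.157
outer loop
vertex -2.308 2.165 1.28
vertex -2.598 2.55 -0.63
vertex -2.315 3.017 1.043
endloop
endfacet
facet normal 0.161 0.266 0.950
outer loop
vertex -2.308 2.165 1.28
vertex -2.315 3.017 1.043
vertex -3.218 2.624 1.306
endloop
endfacet

endsolid


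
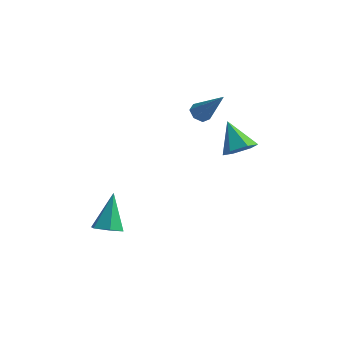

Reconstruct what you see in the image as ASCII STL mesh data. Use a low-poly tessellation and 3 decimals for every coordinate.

solid 
facet normal 0.542 -0.501 -0.674
outer loop
vertex 1.032 2.943 1.952
vertex 0.625 3.267 1.384
vertex 1.264 3.61 1.643
endloop
endfacet
facet normal 0.502 0.213 0.838
outer loop
vertex 1.032 2.943 1.952
vertex 1.264 3.61 1.643
vertex -0.205 4.033 2.416
endloop
endfacet
facet normal 0.542 -0.500 -0.675
outer loop
vertex 1.264 3.61 1.643
vertex 0.625 3.267 1.384
vertex 0.857 3.934 1.076
endloop
endfacet
facet normal 0.382 0.893 0.237
outer loop
vertex 1.264 3.61 1.643
vertex 0.857 3.934 1.076
vertex -0.205 4.033 2.416
endloop
endfacet
facet normal 0.543 -0.500 -0.674
outer loop
vertex 0.857 3.934 1.076
vertex 0.625 3.267 1.384
vertex 0.218 3.591 0.816
endloop
endfacet
facet normal -0.337 0.881 -0.332
outer loop
vertex 0.857 3.934 1.076
vertex 0.218 3.591 0.816
vertex -0.205 4.033 2.416
endloop
endfacet
facet normal 0.543 -0.500 -0.674
outer loop
vertex 0.218 3.591 0.816
vertex 0.625 3.267 1.384
vertex -0.014 2.924 1.124
endloop
endfacet
facet normal -0.936 0.187 -0.299
outer loop
vertex 0.218 3.591 0.816
vertex -0.014 2.924 1.124
vertex -0.205 4.033 2.416
endloop
endfacet
facet normal 0.543 -0.501 -0.674
outer loop
vertex -0.014 2.924 1.124
vertex 0.625 3.267 1.384
vertex 0.393 2.601 1.692
endloop
endfacet
facet normal -0.815 -0.494 0.303
outer loop
vertex -0.014 2.924 1.124
vertex 0.393 2.601 1.692
vertex -0.205 4.033 2.416
endloop
endfacet
facet normal 0.542 -0.501 -0.674
outer loop
vertex 0.393 2.601 1.692
vertex 0.625 3.267 1.384
vertex 1.032 2.943 1.952
endloop
endfacet
facet normal -0.097 -0.481 0.871
outer loop
vertex 0.393 2.601 1.692
vertex 1.032 2.943 1.952
vertex -0.205 4.033 2.416
endloop
endfacet
facet normal -0.611 0.124 -0.782
outer loop
vertex -1.105 4.404 2.558
vertex -1.37 3.98 2.698
vertex -1.45 4.474 2.839
endloop
endfacet
facet normal 0.349 0.916 0.200
outer loop
vertex -1.105 4.404 2.558
vertex -1.45 4.474 2.839
vertex -0.29 3.76 4.082
endloop
endfacet
facet normal -0.610 0.124 -0.782
outer loop
vertex -1.45 4.474 2.839
vertex -1.37 3.98 2.698
vertex -1.736 4.172 3.014
endloop
endfacet
facet normal -0.303 0.676 0.671
outer loop
vertex -1.45 4.474 2.839
vertex -1.736 4.172 3.014
vertex -0.29 3.76 4.082
endloop
endfacet
facet normal -0.610 0.124 -0.782
outer loop
vertex -1.736 4.172 3.014
vertex -1.37 3.98 2.698
vertex -1.746 3.725 2.951
endloop
endfacet
facet normal -0.609 -0.097 0.787
outer loop
vertex -1.736 4.172 3.014
vertex -1.746 3.725 2.951
vertex -0.29 3.76 4.082
endloop
endfacet
facet normal -0.611 0.126 -0.781
outer loop
vertex -1.746 3.725 2.951
vertex -1.37 3.98 2.698
vertex -1.474 3.47 2.697
endloop
endfacet
facet normal -0.338 -0.820 0.461
outer loop
vertex -1.746 3.725 2.951
vertex -1.474 3.47 2.697
vertex -0.29 3.76 4.082
endloop
endfacet
facet normal -0.610 0.126 -0.782
outer loop
vertex -1.474 3.47 2.697
vertex -1.37 3.98 2.698
vertex -1.123 3.599 2.444
endloop
endfacet
facet normal 0.305 -0.950 -0.062
outer loop
vertex -1.474 3.47 2.697
vertex -1.123 3.599 2.444
vertex -0.29 3.76 4.082
endloop
endfacet
facet normal -0.611 0.125 -0.781
outer loop
vertex -1.123 3.599 2.444
vertex -1.37 3.98 2.698
vertex -0.959 4.015 2.382
endloop
endfacet
facet normal 0.837 -0.388 -0.387
outer loop
vertex -1.123 3.599 2.444
vertex -0.959 4.015 2.382
vertex -0.29 3.76 4.082
endloop
endfacet
facet normal -0.611 0.124 -0.782
outer loop
vertex -0.959 4.015 2.382
vertex -1.37 3.98 2.698
vertex -1.105 4.404 2.558
endloop
endfacet
facet normal 0.855 0.443 -0.270
outer loop
vertex -0.959 4.015 2.382
vertex -1.105 4.404 2.558
vertex -0.29 3.76 4.082
endloop
endfacet
facet normal 0.075 -0.600 -0.797
outer loop
vertex -3.524 0.369 -2.675
vertex -3.912 -0.123 -2.341
vertex -4.23 0.37 -2.742
endloop
endfacet
facet normal 0.031 0.951 -0.309
outer loop
vertex -3.524 0.369 -2.675
vertex -4.23 0.37 -2.742
vertex -4.048 0.963 -0.899
endloop
endfacet
facet normal 0.075 -0.600 -0.797
outer loop
vertex -4.23 0.37 -2.742
vertex -3.912 -0.123 -2.341
vertex -4.619 -0.122 -2.408
endloop
endfacet
facet normal -0.813 0.573 -0.104
outer loop
vertex -4.23 0.37 -2.742
vertex -4.619 -0.122 -2.408
vertex -4.048 0.963 -0.899
endloop
endfacet
facet normal 0.075 -0.600 -0.797
outer loop
vertex -4.619 -0.122 -2.408
vertex -3.912 -0.123 -2.341
vertex -4.301 -0.614 -2.008
endloop
endfacet
facet normal -0.867 -0.185 0.462
outer loop
vertex -4.619 -0.122 -2.408
vertex -4.301 -0.614 -2.008
vertex -4.048 0.963 -0.899
endloop
endfacet
facet normal 0.075 -0.600 -0.797
outer loop
vertex -4.301 -0.614 -2.008
vertex -3.912 -0.123 -2.341
vertex -3.594 -0.615 -1.941
endloop
endfacet
facet normal -0.079 -0.565 0.821
outer loop
vertex -4.301 -0.614 -2.008
vertex -3.594 -0.615 -1.941
vertex -4.048 0.963 -0.899
endloop
endfacet
facet normal 0.076 -0.599 -0.797
outer loop
vertex -3.594 -0.615 -1.941
vertex -3.912 -0.123 -2.341
vertex -3.205 -0.123 -2.274
endloop
endfacet
facet normal 0.765 -0.187 0.617
outer loop
vertex -3.594 -0.615 -1.941
vertex -3.205 -0.123 -2.274
vertex -4.048 0.963 -0.899
endloop
endfacet
facet normal 0.075 -0.600 -0.796
outer loop
vertex -3.205 -0.123 -2.274
vertex -3.912 -0.123 -2.341
vertex -3.524 0.369 -2.675
endloop
endfacet
facet normal 0.819 0.572 0.050
outer loop
vertex -3.205 -0.123 -2.274
vertex -3.524 0.369 -2.675
vertex -4.048 0.963 -0.899
endloop
endfacet

endsolid


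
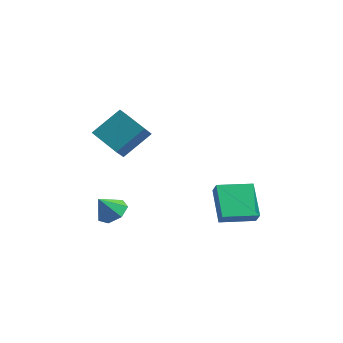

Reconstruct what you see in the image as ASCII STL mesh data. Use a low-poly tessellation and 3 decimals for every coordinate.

solid 
facet normal -0.484 0.355 -0.800
outer loop
vertex 2.294 1.022 -3.305
vertex 3.504 2.346 -3.449
vertex 3.414 -0.131 -4.495
endloop
endfacet
facet normal -0.672 -0.736 0.080
outer loop
vertex 3.816 -0.426 -3.831
vertex 2.294 1.022 -3.305
vertex 3.414 -0.131 -4.495
endloop
endfacet
facet normal -0.484 0.355 -0.800
outer loop
vertex 3.414 -0.131 -4.495
vertex 3.504 2.346 -3.449
vertex 4.624 1.193 -4.639
endloop
endfacet
facet normal 0.560 -0.576 -0.595
outer loop
vertex 4.624 1.193 -4.639
vertex 3.816 -0.426 -3.831
vertex 3.414 -0.131 -4.495
endloop
endfacet
facet normal -0.560 0.576 0.595
outer loop
vertex 2.294 1.022 -3.305
vertex 3.906 2.051 -2.785
vertex 3.504 2.346 -3.449
endloop
endfacet
facet normal -0.672 -0.736 0.080
outer loop
vertex 2.696 0.727 -2.641
vertex 2.294 1.022 -3.305
vertex 3.816 -0.426 -3.831
endloop
endfacet
facet normal -0.560 0.576 0.595
outer loop
vertex 2.696 0.727 -2.641
vertex 3.906 2.051 -2.785
vertex 2.294 1.022 -3.305
endloop
endfacet
facet normal 0.672 0.736 -0.080
outer loop
vertex 3.504 2.346 -3.449
vertex 3.906 2.051 -2.785
vertex 4.624 1.193 -4.639
endloop
endfacet
facet normal 0.560 -0.576 -0.595
outer loop
vertex 5.026 0.898 -3.975
vertex 3.816 -0.426 -3.831
vertex 4.624 1.193 -4.639
endloop
endfacet
facet normal 0.672 0.736 -0.080
outer loop
vertex 4.624 1.193 -4.639
vertex 3.906 2.051 -2.785
vertex 5.026 0.898 -3.975
endloop
endfacet
facet normal 0.484 -0.355 0.800
outer loop
vertex 5.026 0.898 -3.975
vertex 2.696 0.727 -2.641
vertex 3.816 -0.426 -3.831
endloop
endfacet
facet normal 0.484 -0.355 0.800
outer loop
vertex 3.906 2.051 -2.785
vertex 2.696 0.727 -2.641
vertex 5.026 0.898 -3.975
endloop
endfacet
facet normal 0.296 0.478 -0.827
outer loop
vertex -0.517 -2.374 -4.397
vertex -1.293 -2.039 -4.481
vertex -0.624 -1.727 -4.061
endloop
endfacet
facet normal 0.653 -0.261 0.711
outer loop
vertex -0.517 -2.374 -4.397
vertex -0.624 -1.727 -4.061
vertex -1.667 -2.641 -3.439
endloop
endfacet
facet normal 0.296 0.478 -0.827
outer loop
vertex -0.624 -1.727 -4.061
vertex -1.293 -2.039 -4.481
vertex -1.235 -1.314 -4.041
endloop
endfacet
facet normal 0.253 0.330 0.909
outer loop
vertex -0.624 -1.727 -4.061
vertex -1.235 -1.314 -4.041
vertex -1.667 -2.641 -3.439
endloop
endfacet
facet normal 0.296 0.478 -0.827
outer loop
vertex -1.235 -1.314 -4.041
vertex -1.293 -2.039 -4.481
vertex -1.89 -1.447 -4.352
endloop
endfacet
facet normal -0.453 0.486 0.747
outer loop
vertex -1.235 -1.314 -4.041
vertex -1.89 -1.447 -4.352
vertex -1.667 -2.641 -3.439
endloop
endfacet
facet normal 0.296 0.479 -0.827
outer loop
vertex -1.89 -1.447 -4.352
vertex -1.293 -2.039 -4.481
vertex -2.096 -2.026 -4.761
endloop
endfacet
facet normal -0.934 0.089 0.345
outer loop
vertex -1.89 -1.447 -4.352
vertex -2.096 -2.026 -4.761
vertex -1.667 -2.641 -3.439
endloop
endfacet
facet normal 0.296 0.478 -0.827
outer loop
vertex -2.096 -2.026 -4.761
vertex -1.293 -2.039 -4.481
vertex -1.698 -2.614 -4.958
endloop
endfacet
facet normal -0.827 -0.562 0.007
outer loop
vertex -2.096 -2.026 -4.761
vertex -1.698 -2.614 -4.958
vertex -1.667 -2.641 -3.439
endloop
endfacet
facet normal 0.296 0.478 -0.827
outer loop
vertex -1.698 -2.614 -4.958
vertex -1.293 -2.039 -4.481
vertex -0.995 -2.769 -4.796
endloop
endfacet
facet normal -0.212 -0.977 -0.013
outer loop
vertex -1.698 -2.614 -4.958
vertex -0.995 -2.769 -4.796
vertex -1.667 -2.641 -3.439
endloop
endfacet
facet normal 0.296 0.478 -0.827
outer loop
vertex -0.995 -2.769 -4.796
vertex -1.293 -2.039 -4.481
vertex -0.517 -2.374 -4.397
endloop
endfacet
facet normal 0.446 -0.843 0.300
outer loop
vertex -0.995 -2.769 -4.796
vertex -0.517 -2.374 -4.397
vertex -1.667 -2.641 -3.439
endloop
endfacet
facet normal -0.922 0.175 0.344
outer loop
vertex -0.538 -2.357 2.773
vertex -0.662 -1.666 2.089
vertex -1.202 -3.608 1.631
endloop
endfacet
facet normal 0.127 -0.705 0.698
outer loop
vertex 0.402 -3.914 1.031
vertex -0.538 -2.357 2.773
vertex -1.202 -3.608 1.631
endloop
endfacet
facet normal -0.922 0.175 0.345
outer loop
vertex -1.202 -3.608 1.631
vertex -0.662 -1.666 2.089
vertex -1.327 -2.918 0.947
endloop
endfacet
facet normal -0.366 -0.688 -0.627
outer loop
vertex -1.327 -2.918 0.947
vertex 0.402 -3.914 1.031
vertex -1.202 -3.608 1.631
endloop
endfacet
facet normal 0.366 0.687 0.628
outer loop
vertex -0.538 -2.357 2.773
vertex 0.942 -1.972 1.489
vertex -0.662 -1.666 2.089
endloop
endfacet
facet normal 0.127 -0.704 0.698
outer loop
vertex 1.067 -2.662 2.173
vertex -0.538 -2.357 2.773
vertex 0.402 -3.914 1.031
endloop
endfacet
facet normal 0.365 0.688 0.627
outer loop
vertex 1.067 -2.662 2.173
vertex 0.942 -1.972 1.489
vertex -0.538 -2.357 2.773
endloop
endfacet
facet normal -0.127 0.704 -0.698
outer loop
vertex -0.662 -1.666 2.089
vertex 0.942 -1.972 1.489
vertex -1.327 -2.918 0.947
endloop
endfacet
facet normal -0.365 -0.687 -0.628
outer loop
vertex 0.278 -3.223 0.347
vertex 0.402 -3.914 1.031
vertex -1.327 -2.918 0.947
endloop
endfacet
facet normal -0.127 0.705 -0.698
outer loop
vertex -1.327 -2.918 0.947
vertex 0.942 -1.972 1.489
vertex 0.278 -3.223 0.347
endloop
endfacet
facet normal 0.922 -0.176 -0.345
outer loop
vertex 0.278 -3.223 0.347
vertex 1.067 -2.662 2.173
vertex 0.402 -3.914 1.031
endloop
endfacet
facet normal 0.922 -0.175 -0.345
outer loop
vertex 0.942 -1.972 1.489
vertex 1.067 -2.662 2.173
vertex 0.278 -3.223 0.347
endloop
endfacet

endsolid


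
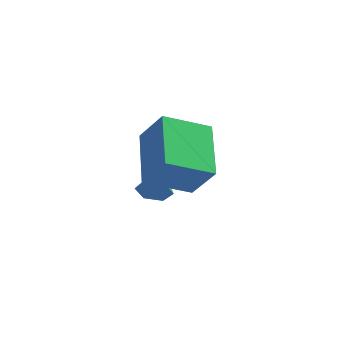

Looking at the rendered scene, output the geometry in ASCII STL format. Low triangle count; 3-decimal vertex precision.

solid 
facet normal 0.197 -0.908 -0.370
outer loop
vertex -3.031 2.443 -1.911
vertex -3.364 2.525 -2.289
vertex -2.875 2.655 -2.348
endloop
endfacet
facet normal 0.786 0.398 0.474
outer loop
vertex -3.031 2.443 -1.911
vertex -2.875 2.655 -2.348
vertex -3.576 3.495 -1.891
endloop
endfacet
facet normal 0.197 -0.908 -0.371
outer loop
vertex -2.875 2.655 -2.348
vertex -3.364 2.525 -2.289
vertex -3.208 2.737 -2.725
endloop
endfacet
facet normal 0.600 0.706 -0.377
outer loop
vertex -2.875 2.655 -2.348
vertex -3.208 2.737 -2.725
vertex -3.576 3.495 -1.891
endloop
endfacet
facet normal 0.197 -0.908 -0.371
outer loop
vertex -3.208 2.737 -2.725
vertex -3.364 2.525 -2.289
vertex -3.697 2.607 -2.666
endloop
endfacet
facet normal -0.260 0.655 -0.710
outer loop
vertex -3.208 2.737 -2.725
vertex -3.697 2.607 -2.666
vertex -3.576 3.495 -1.891
endloop
endfacet
facet normal 0.198 -0.907 -0.372
outer loop
vertex -3.697 2.607 -2.666
vertex -3.364 2.525 -2.289
vertex -3.854 2.394 -2.23
endloop
endfacet
facet normal -0.936 0.296 -0.193
outer loop
vertex -3.697 2.607 -2.666
vertex -3.854 2.394 -2.23
vertex -3.576 3.495 -1.891
endloop
endfacet
facet normal 0.198 -0.907 -0.371
outer loop
vertex -3.854 2.394 -2.23
vertex -3.364 2.525 -2.289
vertex -3.521 2.312 -1.852
endloop
endfacet
facet normal -0.752 -0.013 0.659
outer loop
vertex -3.854 2.394 -2.23
vertex -3.521 2.312 -1.852
vertex -3.576 3.495 -1.891
endloop
endfacet
facet normal 0.198 -0.907 -0.371
outer loop
vertex -3.521 2.312 -1.852
vertex -3.364 2.525 -2.289
vertex -3.031 2.443 -1.911
endloop
endfacet
facet normal 0.109 0.038 0.993
outer loop
vertex -3.521 2.312 -1.852
vertex -3.031 2.443 -1.911
vertex -3.576 3.495 -1.891
endloop
endfacet
facet normal -0.597 0.186 -0.780
outer loop
vertex -3.085 1.026 0.507
vertex -2.119 1.829 -0.041
vertex -2.426 -0.33 -0.32
endloop
endfacet
facet normal -0.705 -0.586 0.400
outer loop
vertex -1.721 -0.549 0.601
vertex -3.085 1.026 0.507
vertex -2.426 -0.33 -0.32
endloop
endfacet
facet normal -0.597 0.186 -0.780
outer loop
vertex -2.426 -0.33 -0.32
vertex -2.119 1.829 -0.041
vertex -1.46 0.473 -0.868
endloop
endfacet
facet normal 0.383 -0.789 -0.481
outer loop
vertex -1.46 0.473 -0.868
vertex -1.721 -0.549 0.601
vertex -2.426 -0.33 -0.32
endloop
endfacet
facet normal -0.383 0.789 0.481
outer loop
vertex -3.085 1.026 0.507
vertex -1.414 1.61 0.88
vertex -2.119 1.829 -0.041
endloop
endfacet
facet normal -0.705 -0.586 0.400
outer loop
vertex -2.38 0.807 1.428
vertex -3.085 1.026 0.507
vertex -1.721 -0.549 0.601
endloop
endfacet
facet normal -0.383 0.789 0.481
outer loop
vertex -2.38 0.807 1.428
vertex -1.414 1.61 0.88
vertex -3.085 1.026 0.507
endloop
endfacet
facet normal 0.705 0.586 -0.400
outer loop
vertex -2.119 1.829 -0.041
vertex -1.414 1.61 0.88
vertex -1.46 0.473 -0.868
endloop
endfacet
facet normal 0.383 -0.789 -0.481
outer loop
vertex -0.755 0.254 0.053
vertex -1.721 -0.549 0.601
vertex -1.46 0.473 -0.868
endloop
endfacet
facet normal 0.705 0.586 -0.400
outer loop
vertex -1.46 0.473 -0.868
vertex -1.414 1.61 0.88
vertex -0.755 0.254 0.053
endloop
endfacet
facet normal 0.597 -0.186 0.780
outer loop
vertex -0.755 0.254 0.053
vertex -2.38 0.807 1.428
vertex -1.721 -0.549 0.601
endloop
endfacet
facet normal 0.597 -0.186 0.780
outer loop
vertex -1.414 1.61 0.88
vertex -2.38 0.807 1.428
vertex -0.755 0.254 0.053
endloop
endfacet

endsolid


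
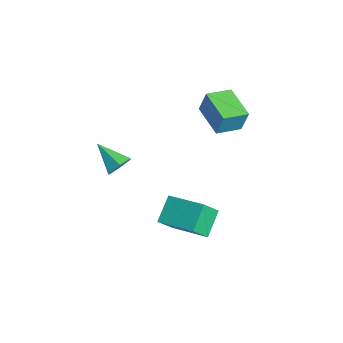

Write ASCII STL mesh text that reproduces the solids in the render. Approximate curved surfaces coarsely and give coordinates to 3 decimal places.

solid 
facet normal -0.965 -0.153 0.212
outer loop
vertex -3.842 1.745 3.36
vertex -4.086 2.971 3.133
vertex -4.055 1.489 2.208
endloop
endfacet
facet normal 0.192 -0.965 0.179
outer loop
vertex -2.414 1.749 1.847
vertex -3.842 1.745 3.36
vertex -4.055 1.489 2.208
endloop
endfacet
facet normal -0.965 -0.153 0.212
outer loop
vertex -4.055 1.489 2.208
vertex -4.086 2.971 3.133
vertex -4.299 2.715 1.981
endloop
endfacet
facet normal -0.178 -0.213 -0.961
outer loop
vertex -4.299 2.715 1.981
vertex -2.414 1.749 1.847
vertex -4.055 1.489 2.208
endloop
endfacet
facet normal 0.178 0.213 0.961
outer loop
vertex -3.842 1.745 3.36
vertex -2.445 3.231 2.772
vertex -4.086 2.971 3.133
endloop
endfacet
facet normal 0.192 -0.965 0.179
outer loop
vertex -2.201 2.005 2.999
vertex -3.842 1.745 3.36
vertex -2.414 1.749 1.847
endloop
endfacet
facet normal 0.178 0.213 0.961
outer loop
vertex -2.201 2.005 2.999
vertex -2.445 3.231 2.772
vertex -3.842 1.745 3.36
endloop
endfacet
facet normal -0.192 0.965 -0.179
outer loop
vertex -4.086 2.971 3.133
vertex -2.445 3.231 2.772
vertex -4.299 2.715 1.981
endloop
endfacet
facet normal -0.178 -0.213 -0.961
outer loop
vertex -2.658 2.975 1.62
vertex -2.414 1.749 1.847
vertex -4.299 2.715 1.981
endloop
endfacet
facet normal -0.192 0.965 -0.179
outer loop
vertex -4.299 2.715 1.981
vertex -2.445 3.231 2.772
vertex -2.658 2.975 1.62
endloop
endfacet
facet normal 0.965 0.153 -0.212
outer loop
vertex -2.658 2.975 1.62
vertex -2.201 2.005 2.999
vertex -2.414 1.749 1.847
endloop
endfacet
facet normal 0.965 0.153 -0.212
outer loop
vertex -2.445 3.231 2.772
vertex -2.201 2.005 2.999
vertex -2.658 2.975 1.62
endloop
endfacet
facet normal -0.770 -0.595 -0.228
outer loop
vertex -0.925 -0.846 -0.427
vertex -1.225 -0.094 -1.379
vertex -0.104 -1.586 -1.27
endloop
endfacet
facet normal 0.240 -0.602 0.762
outer loop
vertex 1.345 -0.466 -0.841
vertex -0.925 -0.846 -0.427
vertex -0.104 -1.586 -1.27
endloop
endfacet
facet normal -0.770 -0.595 -0.228
outer loop
vertex -0.104 -1.586 -1.27
vertex -1.225 -0.094 -1.379
vertex -0.404 -0.833 -2.222
endloop
endfacet
facet normal 0.591 -0.532 -0.607
outer loop
vertex -0.404 -0.833 -2.222
vertex 1.345 -0.466 -0.841
vertex -0.104 -1.586 -1.27
endloop
endfacet
facet normal -0.591 0.532 0.606
outer loop
vertex -0.925 -0.846 -0.427
vertex 0.224 1.026 -0.95
vertex -1.225 -0.094 -1.379
endloop
endfacet
facet normal 0.240 -0.602 0.761
outer loop
vertex 0.524 0.273 0.002
vertex -0.925 -0.846 -0.427
vertex 1.345 -0.466 -0.841
endloop
endfacet
facet normal -0.591 0.532 0.607
outer loop
vertex 0.524 0.273 0.002
vertex 0.224 1.026 -0.95
vertex -0.925 -0.846 -0.427
endloop
endfacet
facet normal -0.240 0.602 -0.762
outer loop
vertex -1.225 -0.094 -1.379
vertex 0.224 1.026 -0.95
vertex -0.404 -0.833 -2.222
endloop
endfacet
facet normal 0.591 -0.532 -0.607
outer loop
vertex 1.045 0.286 -1.793
vertex 1.345 -0.466 -0.841
vertex -0.404 -0.833 -2.222
endloop
endfacet
facet normal -0.239 0.602 -0.762
outer loop
vertex -0.404 -0.833 -2.222
vertex 0.224 1.026 -0.95
vertex 1.045 0.286 -1.793
endloop
endfacet
facet normal 0.770 0.596 0.228
outer loop
vertex 1.045 0.286 -1.793
vertex 0.524 0.273 0.002
vertex 1.345 -0.466 -0.841
endloop
endfacet
facet normal 0.771 0.595 0.228
outer loop
vertex 0.224 1.026 -0.95
vertex 0.524 0.273 0.002
vertex 1.045 0.286 -1.793
endloop
endfacet
facet normal 0.723 0.450 -0.523
outer loop
vertex 0.614 -3.355 3.832
vertex 0.195 -3.264 3.331
vertex 0.25 -2.805 3.802
endloop
endfacet
facet normal 0.121 0.134 0.984
outer loop
vertex 0.614 -3.355 3.832
vertex 0.25 -2.805 3.802
vertex -0.855 -3.916 4.089
endloop
endfacet
facet normal 0.724 0.450 -0.523
outer loop
vertex 0.25 -2.805 3.802
vertex 0.195 -3.264 3.331
vertex -0.169 -2.714 3.3
endloop
endfacet
facet normal -0.517 0.656 0.550
outer loop
vertex 0.25 -2.805 3.802
vertex -0.169 -2.714 3.3
vertex -0.855 -3.916 4.089
endloop
endfacet
facet normal 0.724 0.449 -0.524
outer loop
vertex -0.169 -2.714 3.3
vertex 0.195 -3.264 3.331
vertex -0.225 -3.173 2.829
endloop
endfacet
facet normal -0.903 0.357 -0.241
outer loop
vertex -0.169 -2.714 3.3
vertex -0.225 -3.173 2.829
vertex -0.855 -3.916 4.089
endloop
endfacet
facet normal 0.723 0.450 -0.524
outer loop
vertex -0.225 -3.173 2.829
vertex 0.195 -3.264 3.331
vertex 0.139 -3.723 2.859
endloop
endfacet
facet normal -0.652 -0.464 -0.600
outer loop
vertex -0.225 -3.173 2.829
vertex 0.139 -3.723 2.859
vertex -0.855 -3.916 4.089
endloop
endfacet
facet normal 0.724 0.449 -0.523
outer loop
vertex 0.139 -3.723 2.859
vertex 0.195 -3.264 3.331
vertex 0.558 -3.814 3.361
endloop
endfacet
facet normal -0.015 -0.986 -0.167
outer loop
vertex 0.139 -3.723 2.859
vertex 0.558 -3.814 3.361
vertex -0.855 -3.916 4.089
endloop
endfacet
facet normal 0.724 0.449 -0.524
outer loop
vertex 0.558 -3.814 3.361
vertex 0.195 -3.264 3.331
vertex 0.614 -3.355 3.832
endloop
endfacet
facet normal 0.372 -0.687 0.625
outer loop
vertex 0.558 -3.814 3.361
vertex 0.614 -3.355 3.832
vertex -0.855 -3.916 4.089
endloop
endfacet

endsolid


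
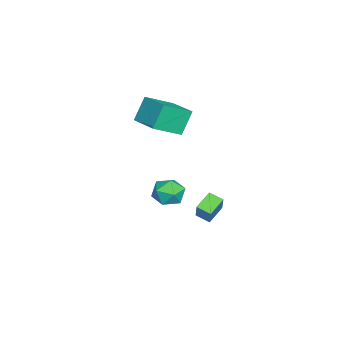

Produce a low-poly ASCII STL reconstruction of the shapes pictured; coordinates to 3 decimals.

solid 
facet normal -0.442 0.272 0.855
outer loop
vertex -2.564 -2.896 4.367
vertex -1.138 -1.575 4.683
vertex -3.634 -1.502 3.37
endloop
endfacet
facet normal -0.724 -0.671 -0.161
outer loop
vertex -2.882 -1.965 1.917
vertex -2.564 -2.896 4.367
vertex -3.634 -1.502 3.37
endloop
endfacet
facet normal -0.442 0.273 0.855
outer loop
vertex -3.634 -1.502 3.37
vertex -1.138 -1.575 4.683
vertex -2.207 -0.181 3.686
endloop
endfacet
facet normal -0.529 0.690 -0.494
outer loop
vertex -2.207 -0.181 3.686
vertex -2.882 -1.965 1.917
vertex -3.634 -1.502 3.37
endloop
endfacet
facet normal 0.530 -0.690 0.494
outer loop
vertex -2.564 -2.896 4.367
vertex -0.386 -2.038 3.23
vertex -1.138 -1.575 4.683
endloop
endfacet
facet normal -0.724 -0.670 -0.161
outer loop
vertex -1.813 -3.359 2.914
vertex -2.564 -2.896 4.367
vertex -2.882 -1.965 1.917
endloop
endfacet
facet normal 0.529 -0.690 0.494
outer loop
vertex -1.813 -3.359 2.914
vertex -0.386 -2.038 3.23
vertex -2.564 -2.896 4.367
endloop
endfacet
facet normal 0.724 0.671 0.161
outer loop
vertex -1.138 -1.575 4.683
vertex -0.386 -2.038 3.23
vertex -2.207 -0.181 3.686
endloop
endfacet
facet normal -0.530 0.690 -0.494
outer loop
vertex -1.456 -0.644 2.233
vertex -2.882 -1.965 1.917
vertex -2.207 -0.181 3.686
endloop
endfacet
facet normal 0.724 0.671 0.161
outer loop
vertex -2.207 -0.181 3.686
vertex -0.386 -2.038 3.23
vertex -1.456 -0.644 2.233
endloop
endfacet
facet normal 0.442 -0.272 -0.855
outer loop
vertex -1.456 -0.644 2.233
vertex -1.813 -3.359 2.914
vertex -2.882 -1.965 1.917
endloop
endfacet
facet normal 0.442 -0.272 -0.855
outer loop
vertex -0.386 -2.038 3.23
vertex -1.813 -3.359 2.914
vertex -1.456 -0.644 2.233
endloop
endfacet
facet normal -0.506 -0.181 0.844
outer loop
vertex 0.575 -0.699 -0.126
vertex 1.064 -1.588 -0.024
vertex 1.453 -0.742 0.391
endloop
endfacet
facet normal -0.414 0.521 0.747
outer loop
vertex 0.575 -0.699 -0.126
vertex 1.453 -0.742 0.391
vertex 1.275 0.033 -0.248
endloop
endfacet
facet normal -0.707 0.697 0.122
outer loop
vertex 0.575 -0.699 -0.126
vertex 1.275 0.033 -0.248
vertex 0.774 -0.334 -1.057
endloop
endfacet
facet normal -0.980 0.104 -0.169
outer loop
vertex 0.575 -0.699 -0.126
vertex 0.774 -0.334 -1.057
vertex 0.644 -1.336 -0.919
endloop
endfacet
facet normal -0.855 -0.438 0.278
outer loop
vertex 0.575 -0.699 -0.126
vertex 0.644 -1.336 -0.919
vertex 1.064 -1.588 -0.024
endloop
endfacet
facet normal 0.287 0.648 0.706
outer loop
vertex 1.275 0.033 -0.248
vertex 1.453 -0.742 0.391
vertex 2.196 -0.404 -0.221
endloop
endfacet
facet normal 0.139 -0.487 0.862
outer loop
vertex 1.453 -0.742 0.391
vertex 1.064 -1.588 -0.024
vertex 2.066 -1.406 -0.083
endloop
endfacet
facet normal -0.427 -0.903 -0.054
outer loop
vertex 1.064 -1.588 -0.024
vertex 0.644 -1.336 -0.919
vertex 1.565 -1.773 -0.892
endloop
endfacet
facet normal -0.629 -0.025 -0.777
outer loop
vertex 0.644 -1.336 -0.919
vertex 0.774 -0.334 -1.057
vertex 1.387 -0.998 -1.531
endloop
endfacet
facet normal -0.188 0.933 -0.307
outer loop
vertex 0.774 -0.334 -1.057
vertex 1.275 0.033 -0.248
vertex 1.776 -0.152 -1.116
endloop
endfacet
facet normal 0.980 -0.104 0.169
outer loop
vertex 2.265 -1.041 -1.014
vertex 2.196 -0.404 -0.221
vertex 2.066 -1.406 -0.083
endloop
endfacet
facet normal 0.707 -0.697 -0.122
outer loop
vertex 2.265 -1.041 -1.014
vertex 2.066 -1.406 -0.083
vertex 1.565 -1.773 -0.892
endloop
endfacet
facet normal 0.414 -0.521 -0.747
outer loop
vertex 2.265 -1.041 -1.014
vertex 1.565 -1.773 -0.892
vertex 1.387 -0.998 -1.531
endloop
endfacet
facet normal 0.506 0.181 -0.844
outer loop
vertex 2.265 -1.041 -1.014
vertex 1.387 -0.998 -1.531
vertex 1.776 -0.152 -1.116
endloop
endfacet
facet normal 0.855 0.438 -0.278
outer loop
vertex 2.265 -1.041 -1.014
vertex 1.776 -0.152 -1.116
vertex 2.196 -0.404 -0.221
endloop
endfacet
facet normal 0.629 0.025 0.777
outer loop
vertex 2.066 -1.406 -0.083
vertex 2.196 -0.404 -0.221
vertex 1.453 -0.742 0.391
endloop
endfacet
facet normal 0.188 -0.933 0.307
outer loop
vertex 1.565 -1.773 -0.892
vertex 2.066 -1.406 -0.083
vertex 1.064 -1.588 -0.024
endloop
endfacet
facet normal -0.287 -0.648 -0.706
outer loop
vertex 1.387 -0.998 -1.531
vertex 1.565 -1.773 -0.892
vertex 0.644 -1.336 -0.919
endloop
endfacet
facet normal -0.139 0.487 -0.862
outer loop
vertex 1.776 -0.152 -1.116
vertex 1.387 -0.998 -1.531
vertex 0.774 -0.334 -1.057
endloop
endfacet
facet normal 0.427 0.903 0.054
outer loop
vertex 2.196 -0.404 -0.221
vertex 1.776 -0.152 -1.116
vertex 1.275 0.033 -0.248
endloop
endfacet
facet normal -0.792 0.420 0.444
outer loop
vertex -1.547 0.895 -2.366
vertex -1.272 1.722 -2.659
vertex -2.341 0.717 -3.614
endloop
endfacet
facet normal -0.300 -0.899 0.319
outer loop
vertex -1.328 0.178 -4.181
vertex -1.547 0.895 -2.366
vertex -2.341 0.717 -3.614
endloop
endfacet
facet normal -0.792 0.420 0.444
outer loop
vertex -2.341 0.717 -3.614
vertex -1.272 1.722 -2.659
vertex -2.066 1.544 -3.907
endloop
endfacet
facet normal -0.533 -0.120 -0.838
outer loop
vertex -2.066 1.544 -3.907
vertex -1.328 0.178 -4.181
vertex -2.341 0.717 -3.614
endloop
endfacet
facet normal 0.533 0.120 0.838
outer loop
vertex -1.547 0.895 -2.366
vertex -0.259 1.183 -3.226
vertex -1.272 1.722 -2.659
endloop
endfacet
facet normal -0.300 -0.899 0.319
outer loop
vertex -0.534 0.356 -2.933
vertex -1.547 0.895 -2.366
vertex -1.328 0.178 -4.181
endloop
endfacet
facet normal 0.533 0.120 0.838
outer loop
vertex -0.534 0.356 -2.933
vertex -0.259 1.183 -3.226
vertex -1.547 0.895 -2.366
endloop
endfacet
facet normal 0.300 0.899 -0.319
outer loop
vertex -1.272 1.722 -2.659
vertex -0.259 1.183 -3.226
vertex -2.066 1.544 -3.907
endloop
endfacet
facet normal -0.533 -0.120 -0.838
outer loop
vertex -1.053 1.005 -4.474
vertex -1.328 0.178 -4.181
vertex -2.066 1.544 -3.907
endloop
endfacet
facet normal 0.300 0.899 -0.319
outer loop
vertex -2.066 1.544 -3.907
vertex -0.259 1.183 -3.226
vertex -1.053 1.005 -4.474
endloop
endfacet
facet normal 0.792 -0.420 -0.444
outer loop
vertex -1.053 1.005 -4.474
vertex -0.534 0.356 -2.933
vertex -1.328 0.178 -4.181
endloop
endfacet
facet normal 0.792 -0.420 -0.444
outer loop
vertex -0.259 1.183 -3.226
vertex -0.534 0.356 -2.933
vertex -1.053 1.005 -4.474
endloop
endfacet

endsolid
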